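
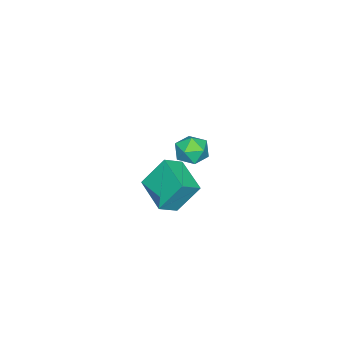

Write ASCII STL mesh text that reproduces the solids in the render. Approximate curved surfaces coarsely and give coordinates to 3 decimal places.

solid 
facet normal -0.303 0.932 0.197
outer loop
vertex -0.976 -0.251 1.183
vertex -1.238 -0.452 1.732
vertex -0.629 -0.252 1.722
endloop
endfacet
facet normal 0.295 0.937 -0.188
outer loop
vertex -0.976 -0.251 1.183
vertex -0.629 -0.252 1.722
vertex -0.365 -0.446 1.171
endloop
endfacet
facet normal 0.170 0.583 -0.795
outer loop
vertex -0.976 -0.251 1.183
vertex -0.365 -0.446 1.171
vertex -0.811 -0.767 0.84
endloop
endfacet
facet normal -0.506 0.359 -0.784
outer loop
vertex -0.976 -0.251 1.183
vertex -0.811 -0.767 0.84
vertex -1.351 -0.771 1.187
endloop
endfacet
facet normal -0.800 0.575 -0.171
outer loop
vertex -0.976 -0.251 1.183
vertex -1.351 -0.771 1.187
vertex -1.238 -0.452 1.732
endloop
endfacet
facet normal 0.795 0.581 0.176
outer loop
vertex -0.365 -0.446 1.171
vertex -0.629 -0.252 1.722
vertex -0.249 -0.769 1.713
endloop
endfacet
facet normal -0.175 0.573 0.801
outer loop
vertex -0.629 -0.252 1.722
vertex -1.238 -0.452 1.732
vertex -0.789 -0.773 2.06
endloop
endfacet
facet normal -0.979 -0.006 0.206
outer loop
vertex -1.238 -0.452 1.732
vertex -1.351 -0.771 1.187
vertex -1.235 -1.094 1.729
endloop
endfacet
facet normal -0.503 -0.356 -0.787
outer loop
vertex -1.351 -0.771 1.187
vertex -0.811 -0.767 0.84
vertex -0.971 -1.288 1.178
endloop
endfacet
facet normal 0.593 0.007 -0.805
outer loop
vertex -0.811 -0.767 0.84
vertex -0.365 -0.446 1.171
vertex -0.362 -1.088 1.168
endloop
endfacet
facet normal 0.506 -0.359 0.784
outer loop
vertex -0.624 -1.289 1.717
vertex -0.249 -0.769 1.713
vertex -0.789 -0.773 2.06
endloop
endfacet
facet normal -0.170 -0.583 0.795
outer loop
vertex -0.624 -1.289 1.717
vertex -0.789 -0.773 2.06
vertex -1.235 -1.094 1.729
endloop
endfacet
facet normal -0.295 -0.937 0.188
outer loop
vertex -0.624 -1.289 1.717
vertex -1.235 -1.094 1.729
vertex -0.971 -1.288 1.178
endloop
endfacet
facet normal 0.303 -0.932 -0.197
outer loop
vertex -0.624 -1.289 1.717
vertex -0.971 -1.288 1.178
vertex -0.362 -1.088 1.168
endloop
endfacet
facet normal 0.800 -0.575 0.171
outer loop
vertex -0.624 -1.289 1.717
vertex -0.362 -1.088 1.168
vertex -0.249 -0.769 1.713
endloop
endfacet
facet normal 0.503 0.356 0.787
outer loop
vertex -0.789 -0.773 2.06
vertex -0.249 -0.769 1.713
vertex -0.629 -0.252 1.722
endloop
endfacet
facet normal -0.593 -0.007 0.805
outer loop
vertex -1.235 -1.094 1.729
vertex -0.789 -0.773 2.06
vertex -1.238 -0.452 1.732
endloop
endfacet
facet normal -0.795 -0.581 -0.176
outer loop
vertex -0.971 -1.288 1.178
vertex -1.235 -1.094 1.729
vertex -1.351 -0.771 1.187
endloop
endfacet
facet normal 0.175 -0.573 -0.801
outer loop
vertex -0.362 -1.088 1.168
vertex -0.971 -1.288 1.178
vertex -0.811 -0.767 0.84
endloop
endfacet
facet normal 0.979 0.006 -0.206
outer loop
vertex -0.249 -0.769 1.713
vertex -0.362 -1.088 1.168
vertex -0.365 -0.446 1.171
endloop
endfacet
facet normal -0.289 0.488 0.823
outer loop
vertex -3.253 -3.048 -1.596
vertex -2.374 -1.903 -1.966
vertex -3.916 -2.684 -2.045
endloop
endfacet
facet normal -0.590 -0.768 0.248
outer loop
vertex -3.506 -3.377 -3.214
vertex -3.253 -3.048 -1.596
vertex -3.916 -2.684 -2.045
endloop
endfacet
facet normal -0.289 0.487 0.824
outer loop
vertex -3.916 -2.684 -2.045
vertex -2.374 -1.903 -1.966
vertex -3.038 -1.539 -2.414
endloop
endfacet
facet normal -0.754 0.414 -0.510
outer loop
vertex -3.038 -1.539 -2.414
vertex -3.506 -3.377 -3.214
vertex -3.916 -2.684 -2.045
endloop
endfacet
facet normal 0.754 -0.414 0.510
outer loop
vertex -3.253 -3.048 -1.596
vertex -1.964 -2.596 -3.135
vertex -2.374 -1.903 -1.966
endloop
endfacet
facet normal -0.589 -0.769 0.248
outer loop
vertex -2.842 -3.741 -2.766
vertex -3.253 -3.048 -1.596
vertex -3.506 -3.377 -3.214
endloop
endfacet
facet normal 0.754 -0.414 0.510
outer loop
vertex -2.842 -3.741 -2.766
vertex -1.964 -2.596 -3.135
vertex -3.253 -3.048 -1.596
endloop
endfacet
facet normal 0.589 0.769 -0.249
outer loop
vertex -2.374 -1.903 -1.966
vertex -1.964 -2.596 -3.135
vertex -3.038 -1.539 -2.414
endloop
endfacet
facet normal -0.754 0.414 -0.510
outer loop
vertex -2.627 -2.232 -3.584
vertex -3.506 -3.377 -3.214
vertex -3.038 -1.539 -2.414
endloop
endfacet
facet normal 0.590 0.768 -0.248
outer loop
vertex -3.038 -1.539 -2.414
vertex -1.964 -2.596 -3.135
vertex -2.627 -2.232 -3.584
endloop
endfacet
facet normal 0.289 -0.488 -0.824
outer loop
vertex -2.627 -2.232 -3.584
vertex -2.842 -3.741 -2.766
vertex -3.506 -3.377 -3.214
endloop
endfacet
facet normal 0.290 -0.488 -0.823
outer loop
vertex -1.964 -2.596 -3.135
vertex -2.842 -3.741 -2.766
vertex -2.627 -2.232 -3.584
endloop
endfacet

endsolid


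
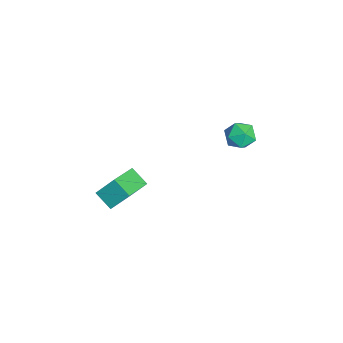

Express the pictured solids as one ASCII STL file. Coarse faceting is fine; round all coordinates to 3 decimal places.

solid 
facet normal 0.054 0.280 0.958
outer loop
vertex -1.152 2.734 1.291
vertex -1.186 2.039 1.496
vertex -0.542 2.349 1.369
endloop
endfacet
facet normal 0.400 0.743 0.537
outer loop
vertex -1.152 2.734 1.291
vertex -0.542 2.349 1.369
vertex -0.617 2.798 0.804
endloop
endfacet
facet normal -0.065 0.996 0.059
outer loop
vertex -1.152 2.734 1.291
vertex -0.617 2.798 0.804
vertex -1.308 2.766 0.583
endloop
endfacet
facet normal -0.698 0.692 0.185
outer loop
vertex -1.152 2.734 1.291
vertex -1.308 2.766 0.583
vertex -1.659 2.297 1.011
endloop
endfacet
facet normal -0.624 0.249 0.741
outer loop
vertex -1.152 2.734 1.291
vertex -1.659 2.297 1.011
vertex -1.186 2.039 1.496
endloop
endfacet
facet normal 0.905 0.383 0.184
outer loop
vertex -0.617 2.798 0.804
vertex -0.542 2.349 1.369
vertex -0.321 2.143 0.709
endloop
endfacet
facet normal 0.346 -0.364 0.865
outer loop
vertex -0.542 2.349 1.369
vertex -1.186 2.039 1.496
vertex -0.672 1.674 1.137
endloop
endfacet
facet normal -0.752 -0.414 0.513
outer loop
vertex -1.186 2.039 1.496
vertex -1.659 2.297 1.011
vertex -1.363 1.642 0.916
endloop
endfacet
facet normal -0.872 0.301 -0.386
outer loop
vertex -1.659 2.297 1.011
vertex -1.308 2.766 0.583
vertex -1.438 2.091 0.351
endloop
endfacet
facet normal 0.152 0.793 -0.589
outer loop
vertex -1.308 2.766 0.583
vertex -0.617 2.798 0.804
vertex -0.794 2.401 0.224
endloop
endfacet
facet normal 0.698 -0.692 -0.185
outer loop
vertex -0.828 1.706 0.429
vertex -0.321 2.143 0.709
vertex -0.672 1.674 1.137
endloop
endfacet
facet normal 0.065 -0.996 -0.059
outer loop
vertex -0.828 1.706 0.429
vertex -0.672 1.674 1.137
vertex -1.363 1.642 0.916
endloop
endfacet
facet normal -0.400 -0.743 -0.537
outer loop
vertex -0.828 1.706 0.429
vertex -1.363 1.642 0.916
vertex -1.438 2.091 0.351
endloop
endfacet
facet normal -0.054 -0.280 -0.958
outer loop
vertex -0.828 1.706 0.429
vertex -1.438 2.091 0.351
vertex -0.794 2.401 0.224
endloop
endfacet
facet normal 0.624 -0.249 -0.741
outer loop
vertex -0.828 1.706 0.429
vertex -0.794 2.401 0.224
vertex -0.321 2.143 0.709
endloop
endfacet
facet normal 0.872 -0.301 0.386
outer loop
vertex -0.672 1.674 1.137
vertex -0.321 2.143 0.709
vertex -0.542 2.349 1.369
endloop
endfacet
facet normal -0.152 -0.793 0.589
outer loop
vertex -1.363 1.642 0.916
vertex -0.672 1.674 1.137
vertex -1.186 2.039 1.496
endloop
endfacet
facet normal -0.905 -0.383 -0.184
outer loop
vertex -1.438 2.091 0.351
vertex -1.363 1.642 0.916
vertex -1.659 2.297 1.011
endloop
endfacet
facet normal -0.346 0.364 -0.865
outer loop
vertex -0.794 2.401 0.224
vertex -1.438 2.091 0.351
vertex -1.308 2.766 0.583
endloop
endfacet
facet normal 0.752 0.414 -0.513
outer loop
vertex -0.321 2.143 0.709
vertex -0.794 2.401 0.224
vertex -0.617 2.798 0.804
endloop
endfacet
facet normal -0.750 0.540 -0.382
outer loop
vertex -0.335 -2.986 -0.713
vertex -0.241 -2.252 0.141
vertex 0.282 -2.483 -1.213
endloop
endfacet
facet normal -0.083 -0.650 -0.756
outer loop
vertex 1.481 -3.348 -0.601
vertex -0.335 -2.986 -0.713
vertex 0.282 -2.483 -1.213
endloop
endfacet
facet normal -0.750 0.541 -0.382
outer loop
vertex 0.282 -2.483 -1.213
vertex -0.241 -2.252 0.141
vertex 0.376 -1.749 -0.358
endloop
endfacet
facet normal 0.657 0.535 -0.531
outer loop
vertex 0.376 -1.749 -0.358
vertex 1.481 -3.348 -0.601
vertex 0.282 -2.483 -1.213
endloop
endfacet
facet normal -0.657 -0.534 0.532
outer loop
vertex -0.335 -2.986 -0.713
vertex 0.958 -3.117 0.753
vertex -0.241 -2.252 0.141
endloop
endfacet
facet normal -0.083 -0.649 -0.756
outer loop
vertex 0.864 -3.851 -0.102
vertex -0.335 -2.986 -0.713
vertex 1.481 -3.348 -0.601
endloop
endfacet
facet normal -0.657 -0.535 0.531
outer loop
vertex 0.864 -3.851 -0.102
vertex 0.958 -3.117 0.753
vertex -0.335 -2.986 -0.713
endloop
endfacet
facet normal 0.082 0.649 0.756
outer loop
vertex -0.241 -2.252 0.141
vertex 0.958 -3.117 0.753
vertex 0.376 -1.749 -0.358
endloop
endfacet
facet normal 0.657 0.535 -0.532
outer loop
vertex 1.575 -2.614 0.253
vertex 1.481 -3.348 -0.601
vertex 0.376 -1.749 -0.358
endloop
endfacet
facet normal 0.083 0.649 0.756
outer loop
vertex 0.376 -1.749 -0.358
vertex 0.958 -3.117 0.753
vertex 1.575 -2.614 0.253
endloop
endfacet
facet normal 0.750 -0.540 0.382
outer loop
vertex 1.575 -2.614 0.253
vertex 0.864 -3.851 -0.102
vertex 1.481 -3.348 -0.601
endloop
endfacet
facet normal 0.750 -0.540 0.382
outer loop
vertex 0.958 -3.117 0.753
vertex 0.864 -3.851 -0.102
vertex 1.575 -2.614 0.253
endloop
endfacet

endsolid


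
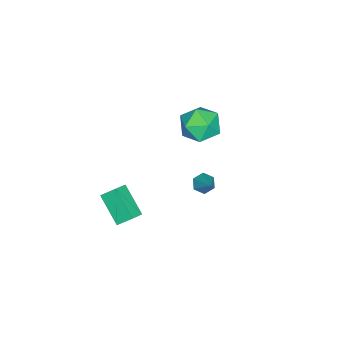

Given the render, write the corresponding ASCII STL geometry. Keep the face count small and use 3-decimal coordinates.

solid 
facet normal -0.564 -0.474 -0.676
outer loop
vertex 1.414 1.249 1.096
vertex 1.035 1.044 1.556
vertex 0.916 1.593 1.27
endloop
endfacet
facet normal 0.409 0.807 -0.426
outer loop
vertex 1.414 1.249 1.096
vertex 0.916 1.593 1.27
vertex 1.925 1.796 2.624
endloop
endfacet
facet normal -0.565 -0.474 -0.676
outer loop
vertex 0.916 1.593 1.27
vertex 1.035 1.044 1.556
vertex 0.537 1.389 1.73
endloop
endfacet
facet normal -0.351 0.928 0.122
outer loop
vertex 0.916 1.593 1.27
vertex 0.537 1.389 1.73
vertex 1.925 1.796 2.624
endloop
endfacet
facet normal -0.565 -0.474 -0.676
outer loop
vertex 0.537 1.389 1.73
vertex 1.035 1.044 1.556
vertex 0.656 0.84 2.016
endloop
endfacet
facet normal -0.576 0.276 0.769
outer loop
vertex 0.537 1.389 1.73
vertex 0.656 0.84 2.016
vertex 1.925 1.796 2.624
endloop
endfacet
facet normal -0.564 -0.475 -0.675
outer loop
vertex 0.656 0.84 2.016
vertex 1.035 1.044 1.556
vertex 1.154 0.496 1.842
endloop
endfacet
facet normal -0.041 -0.497 0.867
outer loop
vertex 0.656 0.84 2.016
vertex 1.154 0.496 1.842
vertex 1.925 1.796 2.624
endloop
endfacet
facet normal -0.563 -0.475 -0.676
outer loop
vertex 1.154 0.496 1.842
vertex 1.035 1.044 1.556
vertex 1.533 0.7 1.383
endloop
endfacet
facet normal 0.719 -0.618 0.319
outer loop
vertex 1.154 0.496 1.842
vertex 1.533 0.7 1.383
vertex 1.925 1.796 2.624
endloop
endfacet
facet normal -0.563 -0.475 -0.676
outer loop
vertex 1.533 0.7 1.383
vertex 1.035 1.044 1.556
vertex 1.414 1.249 1.096
endloop
endfacet
facet normal 0.944 0.033 -0.328
outer loop
vertex 1.533 0.7 1.383
vertex 1.414 1.249 1.096
vertex 1.925 1.796 2.624
endloop
endfacet
facet normal -0.033 0.916 0.401
outer loop
vertex -3.044 0.226 1.568
vertex -3.758 -0.212 2.511
vertex -2.501 -0.214 2.618
endloop
endfacet
facet normal 0.577 0.815 0.043
outer loop
vertex -3.044 0.226 1.568
vertex -2.501 -0.214 2.618
vertex -2.014 -0.499 1.489
endloop
endfacet
facet normal 0.413 0.656 -0.632
outer loop
vertex -3.044 0.226 1.568
vertex -2.014 -0.499 1.489
vertex -2.97 -0.672 0.685
endloop
endfacet
facet normal -0.298 0.657 -0.693
outer loop
vertex -3.044 0.226 1.568
vertex -2.97 -0.672 0.685
vertex -4.048 -0.495 1.316
endloop
endfacet
facet normal -0.573 0.817 -0.054
outer loop
vertex -3.044 0.226 1.568
vertex -4.048 -0.495 1.316
vertex -3.758 -0.212 2.511
endloop
endfacet
facet normal 0.910 0.252 0.329
outer loop
vertex -2.014 -0.499 1.489
vertex -2.501 -0.214 2.618
vertex -2.092 -1.385 2.384
endloop
endfacet
facet normal -0.077 0.414 0.907
outer loop
vertex -2.501 -0.214 2.618
vertex -3.758 -0.212 2.511
vertex -3.17 -1.208 3.015
endloop
endfacet
facet normal -0.952 0.256 0.170
outer loop
vertex -3.758 -0.212 2.511
vertex -4.048 -0.495 1.316
vertex -4.126 -1.381 2.211
endloop
endfacet
facet normal -0.506 -0.004 -0.863
outer loop
vertex -4.048 -0.495 1.316
vertex -2.97 -0.672 0.685
vertex -3.639 -1.666 1.082
endloop
endfacet
facet normal 0.644 -0.007 -0.765
outer loop
vertex -2.97 -0.672 0.685
vertex -2.014 -0.499 1.489
vertex -2.382 -1.668 1.189
endloop
endfacet
facet normal 0.298 -0.657 0.693
outer loop
vertex -3.096 -2.106 2.132
vertex -2.092 -1.385 2.384
vertex -3.17 -1.208 3.015
endloop
endfacet
facet normal -0.413 -0.656 0.632
outer loop
vertex -3.096 -2.106 2.132
vertex -3.17 -1.208 3.015
vertex -4.126 -1.381 2.211
endloop
endfacet
facet normal -0.577 -0.815 -0.043
outer loop
vertex -3.096 -2.106 2.132
vertex -4.126 -1.381 2.211
vertex -3.639 -1.666 1.082
endloop
endfacet
facet normal 0.033 -0.916 -0.401
outer loop
vertex -3.096 -2.106 2.132
vertex -3.639 -1.666 1.082
vertex -2.382 -1.668 1.189
endloop
endfacet
facet normal 0.573 -0.817 0.054
outer loop
vertex -3.096 -2.106 2.132
vertex -2.382 -1.668 1.189
vertex -2.092 -1.385 2.384
endloop
endfacet
facet normal 0.506 0.004 0.863
outer loop
vertex -3.17 -1.208 3.015
vertex -2.092 -1.385 2.384
vertex -2.501 -0.214 2.618
endloop
endfacet
facet normal -0.644 0.007 0.765
outer loop
vertex -4.126 -1.381 2.211
vertex -3.17 -1.208 3.015
vertex -3.758 -0.212 2.511
endloop
endfacet
facet normal -0.910 -0.252 -0.329
outer loop
vertex -3.639 -1.666 1.082
vertex -4.126 -1.381 2.211
vertex -4.048 -0.495 1.316
endloop
endfacet
facet normal 0.077 -0.414 -0.907
outer loop
vertex -2.382 -1.668 1.189
vertex -3.639 -1.666 1.082
vertex -2.97 -0.672 0.685
endloop
endfacet
facet normal 0.952 -0.256 -0.170
outer loop
vertex -2.092 -1.385 2.384
vertex -2.382 -1.668 1.189
vertex -2.014 -0.499 1.489
endloop
endfacet
facet normal -0.430 -0.678 0.595
outer loop
vertex 3.561 -2.75 1.934
vertex 2.765 -2.583 1.549
vertex 3.759 -3.532 1.186
endloop
endfacet
facet normal 0.884 -0.186 0.428
outer loop
vertex 4.595 -2.217 0.031
vertex 3.561 -2.75 1.934
vertex 3.759 -3.532 1.186
endloop
endfacet
facet normal -0.430 -0.678 0.595
outer loop
vertex 3.759 -3.532 1.186
vertex 2.765 -2.583 1.549
vertex 2.963 -3.365 0.801
endloop
endfacet
facet normal 0.180 -0.711 -0.680
outer loop
vertex 2.963 -3.365 0.801
vertex 4.595 -2.217 0.031
vertex 3.759 -3.532 1.186
endloop
endfacet
facet normal -0.180 0.711 0.680
outer loop
vertex 3.561 -2.75 1.934
vertex 3.601 -1.268 0.394
vertex 2.765 -2.583 1.549
endloop
endfacet
facet normal 0.884 -0.186 0.428
outer loop
vertex 4.397 -1.435 0.779
vertex 3.561 -2.75 1.934
vertex 4.595 -2.217 0.031
endloop
endfacet
facet normal -0.180 0.711 0.680
outer loop
vertex 4.397 -1.435 0.779
vertex 3.601 -1.268 0.394
vertex 3.561 -2.75 1.934
endloop
endfacet
facet normal -0.884 0.186 -0.428
outer loop
vertex 2.765 -2.583 1.549
vertex 3.601 -1.268 0.394
vertex 2.963 -3.365 0.801
endloop
endfacet
facet normal 0.180 -0.711 -0.680
outer loop
vertex 3.799 -2.05 -0.354
vertex 4.595 -2.217 0.031
vertex 2.963 -3.365 0.801
endloop
endfacet
facet normal -0.884 0.186 -0.428
outer loop
vertex 2.963 -3.365 0.801
vertex 3.601 -1.268 0.394
vertex 3.799 -2.05 -0.354
endloop
endfacet
facet normal 0.430 0.678 -0.595
outer loop
vertex 3.799 -2.05 -0.354
vertex 4.397 -1.435 0.779
vertex 4.595 -2.217 0.031
endloop
endfacet
facet normal 0.430 0.678 -0.595
outer loop
vertex 3.601 -1.268 0.394
vertex 4.397 -1.435 0.779
vertex 3.799 -2.05 -0.354
endloop
endfacet

endsolid


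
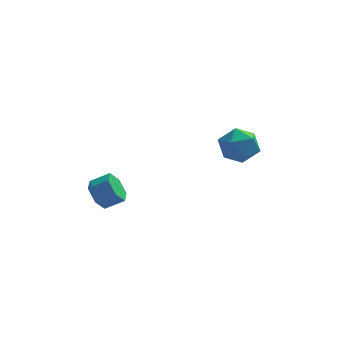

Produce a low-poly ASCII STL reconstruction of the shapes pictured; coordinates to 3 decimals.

solid 
facet normal -0.861 -0.038 -0.508
outer loop
vertex -2.737 -3.538 -4.294
vertex -3.141 -3.932 -3.579
vertex -3.136 -3.025 -3.656
endloop
endfacet
facet normal 0.260 0.825 -0.501
outer loop
vertex -2.737 -3.538 -4.294
vertex -3.136 -3.025 -3.656
vertex -1.756 -3.495 -3.715
endloop
endfacet
facet normal 0.259 0.824 -0.503
outer loop
vertex -1.756 -3.495 -3.715
vertex -3.136 -3.025 -3.656
vertex -2.154 -2.981 -3.078
endloop
endfacet
facet normal 0.861 0.038 0.507
outer loop
vertex -1.756 -3.495 -3.715
vertex -2.154 -2.981 -3.078
vertex -2.159 -3.888 -3.001
endloop
endfacet
facet normal -0.861 -0.038 -0.507
outer loop
vertex -3.136 -3.025 -3.656
vertex -3.141 -3.932 -3.579
vertex -3.539 -3.419 -2.942
endloop
endfacet
facet normal -0.250 0.901 0.356
outer loop
vertex -3.136 -3.025 -3.656
vertex -3.539 -3.419 -2.942
vertex -2.154 -2.981 -3.078
endloop
endfacet
facet normal -0.250 0.901 0.356
outer loop
vertex -2.154 -2.981 -3.078
vertex -3.539 -3.419 -2.942
vertex -2.558 -3.375 -2.364
endloop
endfacet
facet normal 0.860 0.038 0.508
outer loop
vertex -2.154 -2.981 -3.078
vertex -2.558 -3.375 -2.364
vertex -2.159 -3.888 -3.001
endloop
endfacet
facet normal -0.861 -0.038 -0.507
outer loop
vertex -3.539 -3.419 -2.942
vertex -3.141 -3.932 -3.579
vertex -3.544 -4.325 -2.865
endloop
endfacet
facet normal -0.509 0.076 0.858
outer loop
vertex -3.539 -3.419 -2.942
vertex -3.544 -4.325 -2.865
vertex -2.558 -3.375 -2.364
endloop
endfacet
facet normal -0.509 0.077 0.857
outer loop
vertex -2.558 -3.375 -2.364
vertex -3.544 -4.325 -2.865
vertex -2.563 -4.282 -2.286
endloop
endfacet
facet normal 0.861 0.039 0.508
outer loop
vertex -2.558 -3.375 -2.364
vertex -2.563 -4.282 -2.286
vertex -2.159 -3.888 -3.001
endloop
endfacet
facet normal -0.861 -0.038 -0.507
outer loop
vertex -3.544 -4.325 -2.865
vertex -3.141 -3.932 -3.579
vertex -3.146 -4.839 -3.502
endloop
endfacet
facet normal -0.260 -0.824 0.502
outer loop
vertex -3.544 -4.325 -2.865
vertex -3.146 -4.839 -3.502
vertex -2.563 -4.282 -2.286
endloop
endfacet
facet normal -0.258 -0.825 0.502
outer loop
vertex -2.563 -4.282 -2.286
vertex -3.146 -4.839 -3.502
vertex -2.164 -4.795 -2.924
endloop
endfacet
facet normal 0.861 0.038 0.508
outer loop
vertex -2.563 -4.282 -2.286
vertex -2.164 -4.795 -2.924
vertex -2.159 -3.888 -3.001
endloop
endfacet
facet normal -0.860 -0.038 -0.508
outer loop
vertex -3.146 -4.839 -3.502
vertex -3.141 -3.932 -3.579
vertex -2.742 -4.445 -4.216
endloop
endfacet
facet normal 0.250 -0.901 -0.356
outer loop
vertex -3.146 -4.839 -3.502
vertex -2.742 -4.445 -4.216
vertex -2.164 -4.795 -2.924
endloop
endfacet
facet normal 0.250 -0.900 -0.356
outer loop
vertex -2.164 -4.795 -2.924
vertex -2.742 -4.445 -4.216
vertex -1.761 -4.401 -3.638
endloop
endfacet
facet normal 0.861 0.038 0.507
outer loop
vertex -2.164 -4.795 -2.924
vertex -1.761 -4.401 -3.638
vertex -2.159 -3.888 -3.001
endloop
endfacet
facet normal -0.861 -0.039 -0.508
outer loop
vertex -2.742 -4.445 -4.216
vertex -3.141 -3.932 -3.579
vertex -2.737 -3.538 -4.294
endloop
endfacet
facet normal 0.509 -0.077 -0.858
outer loop
vertex -2.742 -4.445 -4.216
vertex -2.737 -3.538 -4.294
vertex -1.761 -4.401 -3.638
endloop
endfacet
facet normal 0.509 -0.076 -0.857
outer loop
vertex -1.761 -4.401 -3.638
vertex -2.737 -3.538 -4.294
vertex -1.756 -3.495 -3.715
endloop
endfacet
facet normal 0.861 0.038 0.507
outer loop
vertex -1.761 -4.401 -3.638
vertex -1.756 -3.495 -3.715
vertex -2.159 -3.888 -3.001
endloop
endfacet
facet normal 0.071 0.780 0.622
outer loop
vertex 3.284 0.851 -2.016
vertex 3.452 0.115 -1.112
vertex 4.375 0.517 -1.722
endloop
endfacet
facet normal 0.300 0.953 -0.032
outer loop
vertex 3.284 0.851 -2.016
vertex 4.375 0.517 -1.722
vertex 4.062 0.578 -2.856
endloop
endfacet
facet normal -0.235 0.839 -0.490
outer loop
vertex 3.284 0.851 -2.016
vertex 4.062 0.578 -2.856
vertex 2.946 0.213 -2.946
endloop
endfacet
facet normal -0.794 0.595 -0.120
outer loop
vertex 3.284 0.851 -2.016
vertex 2.946 0.213 -2.946
vertex 2.569 -0.073 -1.868
endloop
endfacet
facet normal -0.605 0.559 0.567
outer loop
vertex 3.284 0.851 -2.016
vertex 2.569 -0.073 -1.868
vertex 3.452 0.115 -1.112
endloop
endfacet
facet normal 0.834 0.512 -0.203
outer loop
vertex 4.062 0.578 -2.856
vertex 4.375 0.517 -1.722
vertex 4.711 -0.327 -2.472
endloop
endfacet
facet normal 0.464 0.231 0.855
outer loop
vertex 4.375 0.517 -1.722
vertex 3.452 0.115 -1.112
vertex 4.334 -0.613 -1.394
endloop
endfacet
facet normal -0.630 -0.126 0.767
outer loop
vertex 3.452 0.115 -1.112
vertex 2.569 -0.073 -1.868
vertex 3.218 -0.978 -1.484
endloop
endfacet
facet normal -0.936 -0.066 -0.345
outer loop
vertex 2.569 -0.073 -1.868
vertex 2.946 0.213 -2.946
vertex 2.905 -0.917 -2.618
endloop
endfacet
facet normal -0.031 0.328 -0.944
outer loop
vertex 2.946 0.213 -2.946
vertex 4.062 0.578 -2.856
vertex 3.828 -0.515 -3.228
endloop
endfacet
facet normal 0.794 -0.595 0.120
outer loop
vertex 3.996 -1.251 -2.324
vertex 4.711 -0.327 -2.472
vertex 4.334 -0.613 -1.394
endloop
endfacet
facet normal 0.235 -0.839 0.490
outer loop
vertex 3.996 -1.251 -2.324
vertex 4.334 -0.613 -1.394
vertex 3.218 -0.978 -1.484
endloop
endfacet
facet normal -0.300 -0.953 0.032
outer loop
vertex 3.996 -1.251 -2.324
vertex 3.218 -0.978 -1.484
vertex 2.905 -0.917 -2.618
endloop
endfacet
facet normal -0.071 -0.780 -0.622
outer loop
vertex 3.996 -1.251 -2.324
vertex 2.905 -0.917 -2.618
vertex 3.828 -0.515 -3.228
endloop
endfacet
facet normal 0.605 -0.559 -0.567
outer loop
vertex 3.996 -1.251 -2.324
vertex 3.828 -0.515 -3.228
vertex 4.711 -0.327 -2.472
endloop
endfacet
facet normal 0.936 0.066 0.345
outer loop
vertex 4.334 -0.613 -1.394
vertex 4.711 -0.327 -2.472
vertex 4.375 0.517 -1.722
endloop
endfacet
facet normal 0.031 -0.328 0.944
outer loop
vertex 3.218 -0.978 -1.484
vertex 4.334 -0.613 -1.394
vertex 3.452 0.115 -1.112
endloop
endfacet
facet normal -0.834 -0.512 0.203
outer loop
vertex 2.905 -0.917 -2.618
vertex 3.218 -0.978 -1.484
vertex 2.569 -0.073 -1.868
endloop
endfacet
facet normal -0.464 -0.231 -0.855
outer loop
vertex 3.828 -0.515 -3.228
vertex 2.905 -0.917 -2.618
vertex 2.946 0.213 -2.946
endloop
endfacet
facet normal 0.630 0.126 -0.767
outer loop
vertex 4.711 -0.327 -2.472
vertex 3.828 -0.515 -3.228
vertex 4.062 0.578 -2.856
endloop
endfacet

endsolid


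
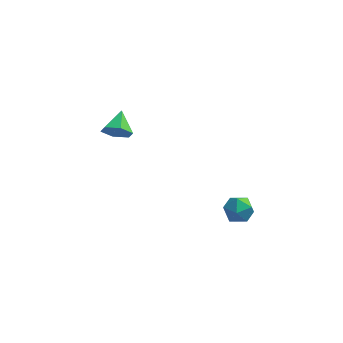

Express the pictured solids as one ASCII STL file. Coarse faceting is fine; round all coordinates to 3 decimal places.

solid 
facet normal -0.021 -0.905 -0.425
outer loop
vertex -3.13 2.096 2.077
vertex -3.705 1.823 2.686
vertex -3.995 2.182 1.936
endloop
endfacet
facet normal 0.174 0.791 -0.586
outer loop
vertex -3.13 2.096 2.077
vertex -3.995 2.182 1.936
vertex -3.675 3.117 3.294
endloop
endfacet
facet normal -0.021 -0.905 -0.425
outer loop
vertex -3.995 2.182 1.936
vertex -3.705 1.823 2.686
vertex -4.569 1.909 2.545
endloop
endfacet
facet normal -0.659 0.683 -0.315
outer loop
vertex -3.995 2.182 1.936
vertex -4.569 1.909 2.545
vertex -3.675 3.117 3.294
endloop
endfacet
facet normal -0.021 -0.905 -0.426
outer loop
vertex -4.569 1.909 2.545
vertex -3.705 1.823 2.686
vertex -4.279 1.55 3.294
endloop
endfacet
facet normal -0.823 0.317 0.471
outer loop
vertex -4.569 1.909 2.545
vertex -4.279 1.55 3.294
vertex -3.675 3.117 3.294
endloop
endfacet
facet normal -0.021 -0.905 -0.426
outer loop
vertex -4.279 1.55 3.294
vertex -3.705 1.823 2.686
vertex -3.415 1.464 3.435
endloop
endfacet
facet normal -0.155 0.060 0.986
outer loop
vertex -4.279 1.55 3.294
vertex -3.415 1.464 3.435
vertex -3.675 3.117 3.294
endloop
endfacet
facet normal -0.021 -0.905 -0.426
outer loop
vertex -3.415 1.464 3.435
vertex -3.705 1.823 2.686
vertex -2.84 1.737 2.827
endloop
endfacet
facet normal 0.678 0.168 0.716
outer loop
vertex -3.415 1.464 3.435
vertex -2.84 1.737 2.827
vertex -3.675 3.117 3.294
endloop
endfacet
facet normal -0.021 -0.905 -0.425
outer loop
vertex -2.84 1.737 2.827
vertex -3.705 1.823 2.686
vertex -3.13 2.096 2.077
endloop
endfacet
facet normal 0.843 0.534 -0.070
outer loop
vertex -2.84 1.737 2.827
vertex -3.13 2.096 2.077
vertex -3.675 3.117 3.294
endloop
endfacet
facet normal -0.123 0.682 0.721
outer loop
vertex 2.647 -1.73 1.792
vertex 3.048 -2.258 2.36
vertex 3.512 -1.683 1.895
endloop
endfacet
facet normal -0.064 0.995 0.083
outer loop
vertex 2.647 -1.73 1.792
vertex 3.512 -1.683 1.895
vertex 3.165 -1.639 1.096
endloop
endfacet
facet normal -0.582 0.741 -0.336
outer loop
vertex 2.647 -1.73 1.792
vertex 3.165 -1.639 1.096
vertex 2.486 -2.186 1.066
endloop
endfacet
facet normal -0.962 0.270 0.044
outer loop
vertex 2.647 -1.73 1.792
vertex 2.486 -2.186 1.066
vertex 2.414 -2.569 1.847
endloop
endfacet
facet normal -0.678 0.234 0.696
outer loop
vertex 2.647 -1.73 1.792
vertex 2.414 -2.569 1.847
vertex 3.048 -2.258 2.36
endloop
endfacet
facet normal 0.563 0.802 -0.200
outer loop
vertex 3.165 -1.639 1.096
vertex 3.512 -1.683 1.895
vertex 3.886 -2.111 1.233
endloop
endfacet
facet normal 0.467 0.296 0.833
outer loop
vertex 3.512 -1.683 1.895
vertex 3.048 -2.258 2.36
vertex 3.814 -2.494 2.014
endloop
endfacet
facet normal -0.432 -0.429 0.794
outer loop
vertex 3.048 -2.258 2.36
vertex 2.414 -2.569 1.847
vertex 3.135 -3.041 1.984
endloop
endfacet
facet normal -0.891 -0.370 -0.264
outer loop
vertex 2.414 -2.569 1.847
vertex 2.486 -2.186 1.066
vertex 2.788 -2.997 1.185
endloop
endfacet
facet normal -0.276 0.391 -0.878
outer loop
vertex 2.486 -2.186 1.066
vertex 3.165 -1.639 1.096
vertex 3.252 -2.422 0.72
endloop
endfacet
facet normal 0.962 -0.270 -0.044
outer loop
vertex 3.653 -2.95 1.288
vertex 3.886 -2.111 1.233
vertex 3.814 -2.494 2.014
endloop
endfacet
facet normal 0.582 -0.741 0.336
outer loop
vertex 3.653 -2.95 1.288
vertex 3.814 -2.494 2.014
vertex 3.135 -3.041 1.984
endloop
endfacet
facet normal 0.064 -0.995 -0.083
outer loop
vertex 3.653 -2.95 1.288
vertex 3.135 -3.041 1.984
vertex 2.788 -2.997 1.185
endloop
endfacet
facet normal 0.123 -0.682 -0.721
outer loop
vertex 3.653 -2.95 1.288
vertex 2.788 -2.997 1.185
vertex 3.252 -2.422 0.72
endloop
endfacet
facet normal 0.678 -0.234 -0.696
outer loop
vertex 3.653 -2.95 1.288
vertex 3.252 -2.422 0.72
vertex 3.886 -2.111 1.233
endloop
endfacet
facet normal 0.891 0.370 0.264
outer loop
vertex 3.814 -2.494 2.014
vertex 3.886 -2.111 1.233
vertex 3.512 -1.683 1.895
endloop
endfacet
facet normal 0.276 -0.391 0.878
outer loop
vertex 3.135 -3.041 1.984
vertex 3.814 -2.494 2.014
vertex 3.048 -2.258 2.36
endloop
endfacet
facet normal -0.563 -0.802 0.200
outer loop
vertex 2.788 -2.997 1.185
vertex 3.135 -3.041 1.984
vertex 2.414 -2.569 1.847
endloop
endfacet
facet normal -0.467 -0.296 -0.833
outer loop
vertex 3.252 -2.422 0.72
vertex 2.788 -2.997 1.185
vertex 2.486 -2.186 1.066
endloop
endfacet
facet normal 0.432 0.429 -0.794
outer loop
vertex 3.886 -2.111 1.233
vertex 3.252 -2.422 0.72
vertex 3.165 -1.639 1.096
endloop
endfacet

endsolid


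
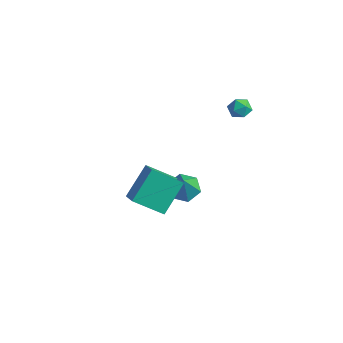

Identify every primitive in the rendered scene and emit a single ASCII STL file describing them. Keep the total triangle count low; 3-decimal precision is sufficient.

solid 
facet normal -0.802 -0.147 0.579
outer loop
vertex 0.831 2.632 3.616
vertex 0.876 1.928 3.499
vertex 1.221 2.221 4.052
endloop
endfacet
facet normal -0.436 0.427 0.792
outer loop
vertex 0.831 2.632 3.616
vertex 1.221 2.221 4.052
vertex 1.469 2.859 3.845
endloop
endfacet
facet normal -0.402 0.883 0.244
outer loop
vertex 0.831 2.632 3.616
vertex 1.469 2.859 3.845
vertex 1.278 2.96 3.164
endloop
endfacet
facet normal -0.746 0.590 -0.309
outer loop
vertex 0.831 2.632 3.616
vertex 1.278 2.96 3.164
vertex 0.912 2.385 2.95
endloop
endfacet
facet normal -0.994 -0.046 -0.104
outer loop
vertex 0.831 2.632 3.616
vertex 0.912 2.385 2.95
vertex 0.876 1.928 3.499
endloop
endfacet
facet normal 0.228 0.219 0.949
outer loop
vertex 1.469 2.859 3.845
vertex 1.221 2.221 4.052
vertex 1.908 2.295 3.87
endloop
endfacet
facet normal -0.364 -0.710 0.603
outer loop
vertex 1.221 2.221 4.052
vertex 0.876 1.928 3.499
vertex 1.542 1.72 3.656
endloop
endfacet
facet normal -0.673 -0.546 -0.499
outer loop
vertex 0.876 1.928 3.499
vertex 0.912 2.385 2.95
vertex 1.351 1.821 2.975
endloop
endfacet
facet normal -0.272 0.483 -0.832
outer loop
vertex 0.912 2.385 2.95
vertex 1.278 2.96 3.164
vertex 1.599 2.459 2.768
endloop
endfacet
facet normal 0.284 0.957 0.062
outer loop
vertex 1.278 2.96 3.164
vertex 1.469 2.859 3.845
vertex 1.944 2.752 3.321
endloop
endfacet
facet normal 0.746 -0.590 0.309
outer loop
vertex 1.989 2.048 3.204
vertex 1.908 2.295 3.87
vertex 1.542 1.72 3.656
endloop
endfacet
facet normal 0.402 -0.883 -0.244
outer loop
vertex 1.989 2.048 3.204
vertex 1.542 1.72 3.656
vertex 1.351 1.821 2.975
endloop
endfacet
facet normal 0.436 -0.427 -0.792
outer loop
vertex 1.989 2.048 3.204
vertex 1.351 1.821 2.975
vertex 1.599 2.459 2.768
endloop
endfacet
facet normal 0.802 0.147 -0.579
outer loop
vertex 1.989 2.048 3.204
vertex 1.599 2.459 2.768
vertex 1.944 2.752 3.321
endloop
endfacet
facet normal 0.994 0.046 0.104
outer loop
vertex 1.989 2.048 3.204
vertex 1.944 2.752 3.321
vertex 1.908 2.295 3.87
endloop
endfacet
facet normal 0.272 -0.483 0.832
outer loop
vertex 1.542 1.72 3.656
vertex 1.908 2.295 3.87
vertex 1.221 2.221 4.052
endloop
endfacet
facet normal -0.284 -0.957 -0.062
outer loop
vertex 1.351 1.821 2.975
vertex 1.542 1.72 3.656
vertex 0.876 1.928 3.499
endloop
endfacet
facet normal -0.228 -0.219 -0.949
outer loop
vertex 1.599 2.459 2.768
vertex 1.351 1.821 2.975
vertex 0.912 2.385 2.95
endloop
endfacet
facet normal 0.364 0.710 -0.603
outer loop
vertex 1.944 2.752 3.321
vertex 1.599 2.459 2.768
vertex 1.278 2.96 3.164
endloop
endfacet
facet normal 0.673 0.546 0.499
outer loop
vertex 1.908 2.295 3.87
vertex 1.944 2.752 3.321
vertex 1.469 2.859 3.845
endloop
endfacet
facet normal -0.344 0.391 -0.853
outer loop
vertex -0.602 0.555 -4.833
vertex -1.326 0.98 -4.346
vertex -0.485 1.447 -4.471
endloop
endfacet
facet normal 0.991 -0.135 0.014
outer loop
vertex -0.602 0.555 -4.833
vertex -0.485 1.447 -4.471
vertex -0.674 0.24 -2.734
endloop
endfacet
facet normal -0.344 0.392 -0.853
outer loop
vertex -0.485 1.447 -4.471
vertex -1.326 0.98 -4.346
vertex -1.208 1.872 -3.984
endloop
endfacet
facet normal 0.661 0.580 0.475
outer loop
vertex -0.485 1.447 -4.471
vertex -1.208 1.872 -3.984
vertex -0.674 0.24 -2.734
endloop
endfacet
facet normal -0.344 0.392 -0.853
outer loop
vertex -1.208 1.872 -3.984
vertex -1.326 0.98 -4.346
vertex -2.049 1.405 -3.859
endloop
endfacet
facet normal -0.189 0.557 0.808
outer loop
vertex -1.208 1.872 -3.984
vertex -2.049 1.405 -3.859
vertex -0.674 0.24 -2.734
endloop
endfacet
facet normal -0.345 0.391 -0.853
outer loop
vertex -2.049 1.405 -3.859
vertex -1.326 0.98 -4.346
vertex -2.166 0.513 -4.221
endloop
endfacet
facet normal -0.711 -0.183 0.679
outer loop
vertex -2.049 1.405 -3.859
vertex -2.166 0.513 -4.221
vertex -0.674 0.24 -2.734
endloop
endfacet
facet normal -0.345 0.391 -0.853
outer loop
vertex -2.166 0.513 -4.221
vertex -1.326 0.98 -4.346
vertex -1.443 0.088 -4.708
endloop
endfacet
facet normal -0.381 -0.898 0.218
outer loop
vertex -2.166 0.513 -4.221
vertex -1.443 0.088 -4.708
vertex -0.674 0.24 -2.734
endloop
endfacet
facet normal -0.344 0.391 -0.853
outer loop
vertex -1.443 0.088 -4.708
vertex -1.326 0.98 -4.346
vertex -0.602 0.555 -4.833
endloop
endfacet
facet normal 0.469 -0.876 -0.115
outer loop
vertex -1.443 0.088 -4.708
vertex -0.602 0.555 -4.833
vertex -0.674 0.24 -2.734
endloop
endfacet
facet normal -0.626 -0.561 0.542
outer loop
vertex 0.532 -4.823 -0.231
vertex 0.429 -3.251 1.276
vertex -0.441 -4.314 -0.828
endloop
endfacet
facet normal 0.047 -0.721 -0.691
outer loop
vertex 0.791 -3.209 -1.896
vertex 0.532 -4.823 -0.231
vertex -0.441 -4.314 -0.828
endloop
endfacet
facet normal -0.626 -0.561 0.542
outer loop
vertex -0.441 -4.314 -0.828
vertex 0.429 -3.251 1.276
vertex -0.545 -2.742 0.679
endloop
endfacet
facet normal -0.779 0.406 -0.478
outer loop
vertex -0.545 -2.742 0.679
vertex 0.791 -3.209 -1.896
vertex -0.441 -4.314 -0.828
endloop
endfacet
facet normal 0.779 -0.407 0.478
outer loop
vertex 0.532 -4.823 -0.231
vertex 1.661 -2.146 0.208
vertex 0.429 -3.251 1.276
endloop
endfacet
facet normal 0.047 -0.721 -0.691
outer loop
vertex 1.765 -3.718 -1.299
vertex 0.532 -4.823 -0.231
vertex 0.791 -3.209 -1.896
endloop
endfacet
facet normal 0.779 -0.407 0.478
outer loop
vertex 1.765 -3.718 -1.299
vertex 1.661 -2.146 0.208
vertex 0.532 -4.823 -0.231
endloop
endfacet
facet normal -0.047 0.721 0.691
outer loop
vertex 0.429 -3.251 1.276
vertex 1.661 -2.146 0.208
vertex -0.545 -2.742 0.679
endloop
endfacet
facet normal -0.779 0.407 -0.478
outer loop
vertex 0.688 -1.637 -0.389
vertex 0.791 -3.209 -1.896
vertex -0.545 -2.742 0.679
endloop
endfacet
facet normal -0.047 0.721 0.691
outer loop
vertex -0.545 -2.742 0.679
vertex 1.661 -2.146 0.208
vertex 0.688 -1.637 -0.389
endloop
endfacet
facet normal 0.626 0.561 -0.542
outer loop
vertex 0.688 -1.637 -0.389
vertex 1.765 -3.718 -1.299
vertex 0.791 -3.209 -1.896
endloop
endfacet
facet normal 0.626 0.561 -0.542
outer loop
vertex 1.661 -2.146 0.208
vertex 1.765 -3.718 -1.299
vertex 0.688 -1.637 -0.389
endloop
endfacet

endsolid


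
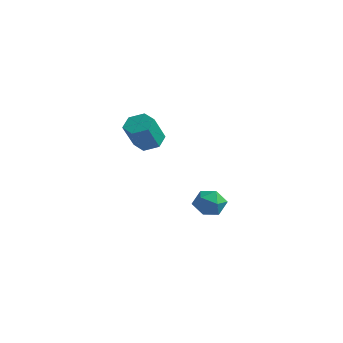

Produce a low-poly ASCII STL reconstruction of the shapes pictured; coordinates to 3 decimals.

solid 
facet normal -0.111 0.544 -0.832
outer loop
vertex 3.494 -1.662 1.951
vertex 2.807 -1.568 2.104
vertex 3.291 -1.105 2.342
endloop
endfacet
facet normal 0.952 0.299 0.068
outer loop
vertex 3.494 -1.662 1.951
vertex 3.291 -1.105 2.342
vertex 3.659 -2.466 3.182
endloop
endfacet
facet normal 0.952 0.299 0.068
outer loop
vertex 3.659 -2.466 3.182
vertex 3.291 -1.105 2.342
vertex 3.456 -1.91 3.573
endloop
endfacet
facet normal 0.112 -0.544 0.832
outer loop
vertex 3.659 -2.466 3.182
vertex 3.456 -1.91 3.573
vertex 2.973 -2.372 3.336
endloop
endfacet
facet normal -0.112 0.544 -0.831
outer loop
vertex 3.291 -1.105 2.342
vertex 2.807 -1.568 2.104
vertex 2.604 -1.011 2.496
endloop
endfacet
facet normal 0.228 0.829 0.511
outer loop
vertex 3.291 -1.105 2.342
vertex 2.604 -1.011 2.496
vertex 3.456 -1.91 3.573
endloop
endfacet
facet normal 0.228 0.829 0.511
outer loop
vertex 3.456 -1.91 3.573
vertex 2.604 -1.011 2.496
vertex 2.769 -1.816 3.727
endloop
endfacet
facet normal 0.112 -0.544 0.832
outer loop
vertex 3.456 -1.91 3.573
vertex 2.769 -1.816 3.727
vertex 2.973 -2.372 3.336
endloop
endfacet
facet normal -0.112 0.544 -0.831
outer loop
vertex 2.604 -1.011 2.496
vertex 2.807 -1.568 2.104
vertex 2.121 -1.474 2.258
endloop
endfacet
facet normal -0.725 0.528 0.443
outer loop
vertex 2.604 -1.011 2.496
vertex 2.121 -1.474 2.258
vertex 2.769 -1.816 3.727
endloop
endfacet
facet normal -0.724 0.529 0.443
outer loop
vertex 2.769 -1.816 3.727
vertex 2.121 -1.474 2.258
vertex 2.286 -2.278 3.489
endloop
endfacet
facet normal 0.111 -0.544 0.832
outer loop
vertex 2.769 -1.816 3.727
vertex 2.286 -2.278 3.489
vertex 2.973 -2.372 3.336
endloop
endfacet
facet normal -0.112 0.544 -0.832
outer loop
vertex 2.121 -1.474 2.258
vertex 2.807 -1.568 2.104
vertex 2.324 -2.03 1.867
endloop
endfacet
facet normal -0.952 -0.300 -0.068
outer loop
vertex 2.121 -1.474 2.258
vertex 2.324 -2.03 1.867
vertex 2.286 -2.278 3.489
endloop
endfacet
facet normal -0.952 -0.299 -0.068
outer loop
vertex 2.286 -2.278 3.489
vertex 2.324 -2.03 1.867
vertex 2.489 -2.835 3.098
endloop
endfacet
facet normal 0.111 -0.544 0.832
outer loop
vertex 2.286 -2.278 3.489
vertex 2.489 -2.835 3.098
vertex 2.973 -2.372 3.336
endloop
endfacet
facet normal -0.112 0.544 -0.832
outer loop
vertex 2.324 -2.03 1.867
vertex 2.807 -1.568 2.104
vertex 3.011 -2.124 1.713
endloop
endfacet
facet normal -0.228 -0.829 -0.511
outer loop
vertex 2.324 -2.03 1.867
vertex 3.011 -2.124 1.713
vertex 2.489 -2.835 3.098
endloop
endfacet
facet normal -0.228 -0.829 -0.511
outer loop
vertex 2.489 -2.835 3.098
vertex 3.011 -2.124 1.713
vertex 3.176 -2.929 2.944
endloop
endfacet
facet normal 0.112 -0.544 0.831
outer loop
vertex 2.489 -2.835 3.098
vertex 3.176 -2.929 2.944
vertex 2.973 -2.372 3.336
endloop
endfacet
facet normal -0.111 0.544 -0.832
outer loop
vertex 3.011 -2.124 1.713
vertex 2.807 -1.568 2.104
vertex 3.494 -1.662 1.951
endloop
endfacet
facet normal 0.724 -0.529 -0.443
outer loop
vertex 3.011 -2.124 1.713
vertex 3.494 -1.662 1.951
vertex 3.176 -2.929 2.944
endloop
endfacet
facet normal 0.725 -0.529 -0.442
outer loop
vertex 3.176 -2.929 2.944
vertex 3.494 -1.662 1.951
vertex 3.659 -2.466 3.182
endloop
endfacet
facet normal 0.112 -0.544 0.831
outer loop
vertex 3.176 -2.929 2.944
vertex 3.659 -2.466 3.182
vertex 2.973 -2.372 3.336
endloop
endfacet
facet normal -0.786 0.511 0.348
outer loop
vertex 1.865 2.609 -2.966
vertex 2.03 2.334 -2.189
vertex 2.375 3.051 -2.463
endloop
endfacet
facet normal -0.504 0.835 -0.222
outer loop
vertex 1.865 2.609 -2.966
vertex 2.375 3.051 -2.463
vertex 2.569 2.952 -3.275
endloop
endfacet
facet normal -0.520 0.375 -0.768
outer loop
vertex 1.865 2.609 -2.966
vertex 2.569 2.952 -3.275
vertex 2.345 2.174 -3.503
endloop
endfacet
facet normal -0.811 -0.234 -0.536
outer loop
vertex 1.865 2.609 -2.966
vertex 2.345 2.174 -3.503
vertex 2.012 1.792 -2.832
endloop
endfacet
facet normal -0.977 -0.150 0.154
outer loop
vertex 1.865 2.609 -2.966
vertex 2.012 1.792 -2.832
vertex 2.03 2.334 -2.189
endloop
endfacet
facet normal 0.180 0.981 -0.077
outer loop
vertex 2.569 2.952 -3.275
vertex 2.375 3.051 -2.463
vertex 3.168 2.888 -2.688
endloop
endfacet
facet normal -0.278 0.457 0.845
outer loop
vertex 2.375 3.051 -2.463
vertex 2.03 2.334 -2.189
vertex 2.835 2.506 -2.017
endloop
endfacet
facet normal -0.586 -0.611 0.532
outer loop
vertex 2.03 2.334 -2.189
vertex 2.012 1.792 -2.832
vertex 2.611 1.728 -2.245
endloop
endfacet
facet normal -0.319 -0.747 -0.584
outer loop
vertex 2.012 1.792 -2.832
vertex 2.345 2.174 -3.503
vertex 2.805 1.629 -3.057
endloop
endfacet
facet normal 0.154 0.237 -0.959
outer loop
vertex 2.345 2.174 -3.503
vertex 2.569 2.952 -3.275
vertex 3.15 2.346 -3.331
endloop
endfacet
facet normal 0.811 0.234 0.536
outer loop
vertex 3.315 2.071 -2.554
vertex 3.168 2.888 -2.688
vertex 2.835 2.506 -2.017
endloop
endfacet
facet normal 0.520 -0.375 0.768
outer loop
vertex 3.315 2.071 -2.554
vertex 2.835 2.506 -2.017
vertex 2.611 1.728 -2.245
endloop
endfacet
facet normal 0.504 -0.835 0.222
outer loop
vertex 3.315 2.071 -2.554
vertex 2.611 1.728 -2.245
vertex 2.805 1.629 -3.057
endloop
endfacet
facet normal 0.786 -0.511 -0.348
outer loop
vertex 3.315 2.071 -2.554
vertex 2.805 1.629 -3.057
vertex 3.15 2.346 -3.331
endloop
endfacet
facet normal 0.977 0.150 -0.154
outer loop
vertex 3.315 2.071 -2.554
vertex 3.15 2.346 -3.331
vertex 3.168 2.888 -2.688
endloop
endfacet
facet normal 0.319 0.747 0.584
outer loop
vertex 2.835 2.506 -2.017
vertex 3.168 2.888 -2.688
vertex 2.375 3.051 -2.463
endloop
endfacet
facet normal -0.154 -0.237 0.959
outer loop
vertex 2.611 1.728 -2.245
vertex 2.835 2.506 -2.017
vertex 2.03 2.334 -2.189
endloop
endfacet
facet normal -0.180 -0.981 0.077
outer loop
vertex 2.805 1.629 -3.057
vertex 2.611 1.728 -2.245
vertex 2.012 1.792 -2.832
endloop
endfacet
facet normal 0.278 -0.457 -0.845
outer loop
vertex 3.15 2.346 -3.331
vertex 2.805 1.629 -3.057
vertex 2.345 2.174 -3.503
endloop
endfacet
facet normal 0.586 0.611 -0.532
outer loop
vertex 3.168 2.888 -2.688
vertex 3.15 2.346 -3.331
vertex 2.569 2.952 -3.275
endloop
endfacet

endsolid


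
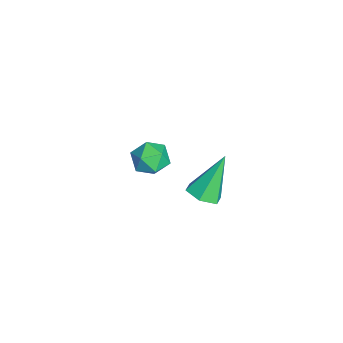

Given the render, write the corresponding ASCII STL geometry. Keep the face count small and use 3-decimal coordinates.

solid 
facet normal -0.236 0.457 0.858
outer loop
vertex -3.449 -2.593 -3.035
vertex -3.236 -3.371 -2.562
vertex -2.577 -2.727 -2.724
endloop
endfacet
facet normal 0.007 0.926 0.378
outer loop
vertex -3.449 -2.593 -3.035
vertex -2.577 -2.727 -2.724
vertex -2.719 -2.376 -3.58
endloop
endfacet
facet normal -0.412 0.889 -0.198
outer loop
vertex -3.449 -2.593 -3.035
vertex -2.719 -2.376 -3.58
vertex -3.466 -2.804 -3.947
endloop
endfacet
facet normal -0.915 0.398 -0.075
outer loop
vertex -3.449 -2.593 -3.035
vertex -3.466 -2.804 -3.947
vertex -3.785 -3.419 -3.317
endloop
endfacet
facet normal -0.806 0.131 0.578
outer loop
vertex -3.449 -2.593 -3.035
vertex -3.785 -3.419 -3.317
vertex -3.236 -3.371 -2.562
endloop
endfacet
facet normal 0.664 0.724 0.187
outer loop
vertex -2.719 -2.376 -3.58
vertex -2.577 -2.727 -2.724
vertex -2.055 -3.021 -3.443
endloop
endfacet
facet normal 0.270 -0.034 0.962
outer loop
vertex -2.577 -2.727 -2.724
vertex -3.236 -3.371 -2.562
vertex -2.374 -3.636 -2.813
endloop
endfacet
facet normal -0.651 -0.562 0.509
outer loop
vertex -3.236 -3.371 -2.562
vertex -3.785 -3.419 -3.317
vertex -3.121 -4.064 -3.18
endloop
endfacet
facet normal -0.827 -0.131 -0.547
outer loop
vertex -3.785 -3.419 -3.317
vertex -3.466 -2.804 -3.947
vertex -3.263 -3.713 -4.036
endloop
endfacet
facet normal -0.013 0.664 -0.747
outer loop
vertex -3.466 -2.804 -3.947
vertex -2.719 -2.376 -3.58
vertex -2.604 -3.069 -4.198
endloop
endfacet
facet normal 0.915 -0.398 0.075
outer loop
vertex -2.391 -3.847 -3.725
vertex -2.055 -3.021 -3.443
vertex -2.374 -3.636 -2.813
endloop
endfacet
facet normal 0.412 -0.889 0.198
outer loop
vertex -2.391 -3.847 -3.725
vertex -2.374 -3.636 -2.813
vertex -3.121 -4.064 -3.18
endloop
endfacet
facet normal -0.007 -0.926 -0.378
outer loop
vertex -2.391 -3.847 -3.725
vertex -3.121 -4.064 -3.18
vertex -3.263 -3.713 -4.036
endloop
endfacet
facet normal 0.236 -0.457 -0.858
outer loop
vertex -2.391 -3.847 -3.725
vertex -3.263 -3.713 -4.036
vertex -2.604 -3.069 -4.198
endloop
endfacet
facet normal 0.806 -0.131 -0.578
outer loop
vertex -2.391 -3.847 -3.725
vertex -2.604 -3.069 -4.198
vertex -2.055 -3.021 -3.443
endloop
endfacet
facet normal 0.827 0.131 0.547
outer loop
vertex -2.374 -3.636 -2.813
vertex -2.055 -3.021 -3.443
vertex -2.577 -2.727 -2.724
endloop
endfacet
facet normal 0.013 -0.664 0.747
outer loop
vertex -3.121 -4.064 -3.18
vertex -2.374 -3.636 -2.813
vertex -3.236 -3.371 -2.562
endloop
endfacet
facet normal -0.664 -0.724 -0.187
outer loop
vertex -3.263 -3.713 -4.036
vertex -3.121 -4.064 -3.18
vertex -3.785 -3.419 -3.317
endloop
endfacet
facet normal -0.270 0.034 -0.962
outer loop
vertex -2.604 -3.069 -4.198
vertex -3.263 -3.713 -4.036
vertex -3.466 -2.804 -3.947
endloop
endfacet
facet normal 0.651 0.562 -0.509
outer loop
vertex -2.055 -3.021 -3.443
vertex -2.604 -3.069 -4.198
vertex -2.719 -2.376 -3.58
endloop
endfacet
facet normal 0.315 -0.416 -0.853
outer loop
vertex 3.026 -1.446 0.28
vertex 2.342 -1.257 -0.065
vertex 2.948 -0.751 -0.088
endloop
endfacet
facet normal 0.799 0.349 0.489
outer loop
vertex 3.026 -1.446 0.28
vertex 2.948 -0.751 -0.088
vertex 1.678 -0.383 1.725
endloop
endfacet
facet normal 0.315 -0.416 -0.853
outer loop
vertex 2.948 -0.751 -0.088
vertex 2.342 -1.257 -0.065
vertex 2.263 -0.563 -0.433
endloop
endfacet
facet normal 0.268 0.963 -0.008
outer loop
vertex 2.948 -0.751 -0.088
vertex 2.263 -0.563 -0.433
vertex 1.678 -0.383 1.725
endloop
endfacet
facet normal 0.316 -0.416 -0.853
outer loop
vertex 2.263 -0.563 -0.433
vertex 2.342 -1.257 -0.065
vertex 1.657 -1.068 -0.411
endloop
endfacet
facet normal -0.628 0.743 -0.232
outer loop
vertex 2.263 -0.563 -0.433
vertex 1.657 -1.068 -0.411
vertex 1.678 -0.383 1.725
endloop
endfacet
facet normal 0.316 -0.416 -0.853
outer loop
vertex 1.657 -1.068 -0.411
vertex 2.342 -1.257 -0.065
vertex 1.735 -1.763 -0.043
endloop
endfacet
facet normal -0.995 -0.091 0.039
outer loop
vertex 1.657 -1.068 -0.411
vertex 1.735 -1.763 -0.043
vertex 1.678 -0.383 1.725
endloop
endfacet
facet normal 0.316 -0.416 -0.853
outer loop
vertex 1.735 -1.763 -0.043
vertex 2.342 -1.257 -0.065
vertex 2.42 -1.952 0.303
endloop
endfacet
facet normal -0.465 -0.705 0.535
outer loop
vertex 1.735 -1.763 -0.043
vertex 2.42 -1.952 0.303
vertex 1.678 -0.383 1.725
endloop
endfacet
facet normal 0.315 -0.416 -0.853
outer loop
vertex 2.42 -1.952 0.303
vertex 2.342 -1.257 -0.065
vertex 3.026 -1.446 0.28
endloop
endfacet
facet normal 0.433 -0.484 0.760
outer loop
vertex 2.42 -1.952 0.303
vertex 3.026 -1.446 0.28
vertex 1.678 -0.383 1.725
endloop
endfacet

endsolid


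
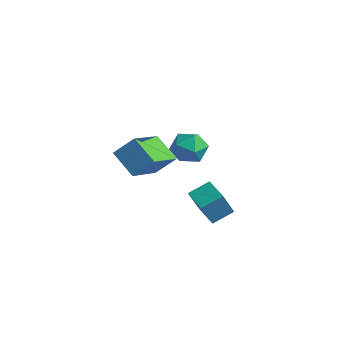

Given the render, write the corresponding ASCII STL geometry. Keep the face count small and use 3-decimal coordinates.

solid 
facet normal -0.224 -0.319 0.921
outer loop
vertex -0.138 -0.269 -1.09
vertex 0.379 -0.886 -1.178
vertex 0.637 -0.182 -0.871
endloop
endfacet
facet normal -0.291 0.390 0.874
outer loop
vertex -0.138 -0.269 -1.09
vertex 0.637 -0.182 -0.871
vertex 0.258 0.416 -1.264
endloop
endfacet
facet normal -0.765 0.534 0.360
outer loop
vertex -0.138 -0.269 -1.09
vertex 0.258 0.416 -1.264
vertex -0.234 0.082 -1.814
endloop
endfacet
facet normal -0.992 -0.087 0.090
outer loop
vertex -0.138 -0.269 -1.09
vertex -0.234 0.082 -1.814
vertex -0.159 -0.722 -1.761
endloop
endfacet
facet normal -0.659 -0.614 0.435
outer loop
vertex -0.138 -0.269 -1.09
vertex -0.159 -0.722 -1.761
vertex 0.379 -0.886 -1.178
endloop
endfacet
facet normal 0.340 0.657 0.673
outer loop
vertex 0.258 0.416 -1.264
vertex 0.637 -0.182 -0.871
vertex 1.019 0.222 -1.459
endloop
endfacet
facet normal 0.447 -0.490 0.748
outer loop
vertex 0.637 -0.182 -0.871
vertex 0.379 -0.886 -1.178
vertex 1.094 -0.582 -1.406
endloop
endfacet
facet normal -0.256 -0.966 -0.036
outer loop
vertex 0.379 -0.886 -1.178
vertex -0.159 -0.722 -1.761
vertex 0.602 -0.916 -1.956
endloop
endfacet
facet normal -0.796 -0.113 -0.595
outer loop
vertex -0.159 -0.722 -1.761
vertex -0.234 0.082 -1.814
vertex 0.223 -0.318 -2.349
endloop
endfacet
facet normal -0.428 0.890 -0.157
outer loop
vertex -0.234 0.082 -1.814
vertex 0.258 0.416 -1.264
vertex 0.481 0.386 -2.042
endloop
endfacet
facet normal 0.992 0.087 -0.090
outer loop
vertex 0.998 -0.231 -2.13
vertex 1.019 0.222 -1.459
vertex 1.094 -0.582 -1.406
endloop
endfacet
facet normal 0.765 -0.534 -0.360
outer loop
vertex 0.998 -0.231 -2.13
vertex 1.094 -0.582 -1.406
vertex 0.602 -0.916 -1.956
endloop
endfacet
facet normal 0.291 -0.390 -0.874
outer loop
vertex 0.998 -0.231 -2.13
vertex 0.602 -0.916 -1.956
vertex 0.223 -0.318 -2.349
endloop
endfacet
facet normal 0.224 0.319 -0.921
outer loop
vertex 0.998 -0.231 -2.13
vertex 0.223 -0.318 -2.349
vertex 0.481 0.386 -2.042
endloop
endfacet
facet normal 0.659 0.614 -0.435
outer loop
vertex 0.998 -0.231 -2.13
vertex 0.481 0.386 -2.042
vertex 1.019 0.222 -1.459
endloop
endfacet
facet normal 0.796 0.113 0.595
outer loop
vertex 1.094 -0.582 -1.406
vertex 1.019 0.222 -1.459
vertex 0.637 -0.182 -0.871
endloop
endfacet
facet normal 0.428 -0.890 0.157
outer loop
vertex 0.602 -0.916 -1.956
vertex 1.094 -0.582 -1.406
vertex 0.379 -0.886 -1.178
endloop
endfacet
facet normal -0.340 -0.657 -0.673
outer loop
vertex 0.223 -0.318 -2.349
vertex 0.602 -0.916 -1.956
vertex -0.159 -0.722 -1.761
endloop
endfacet
facet normal -0.447 0.490 -0.748
outer loop
vertex 0.481 0.386 -2.042
vertex 0.223 -0.318 -2.349
vertex -0.234 0.082 -1.814
endloop
endfacet
facet normal 0.256 0.966 0.036
outer loop
vertex 1.019 0.222 -1.459
vertex 0.481 0.386 -2.042
vertex 0.258 0.416 -1.264
endloop
endfacet
facet normal -0.828 0.020 0.561
outer loop
vertex -1.839 -0.95 -1.851
vertex -2.431 0.81 -2.788
vertex -2.395 -1.563 -2.65
endloop
endfacet
facet normal 0.285 -0.846 0.451
outer loop
vertex -1.269 -1.59 -3.412
vertex -1.839 -0.95 -1.851
vertex -2.395 -1.563 -2.65
endloop
endfacet
facet normal -0.828 0.020 0.561
outer loop
vertex -2.395 -1.563 -2.65
vertex -2.431 0.81 -2.788
vertex -2.987 0.198 -3.587
endloop
endfacet
facet normal -0.483 -0.532 -0.695
outer loop
vertex -2.987 0.198 -3.587
vertex -1.269 -1.59 -3.412
vertex -2.395 -1.563 -2.65
endloop
endfacet
facet normal 0.483 0.533 0.695
outer loop
vertex -1.839 -0.95 -1.851
vertex -1.305 0.783 -3.55
vertex -2.431 0.81 -2.788
endloop
endfacet
facet normal 0.284 -0.846 0.451
outer loop
vertex -0.713 -0.978 -2.613
vertex -1.839 -0.95 -1.851
vertex -1.269 -1.59 -3.412
endloop
endfacet
facet normal 0.484 0.532 0.695
outer loop
vertex -0.713 -0.978 -2.613
vertex -1.305 0.783 -3.55
vertex -1.839 -0.95 -1.851
endloop
endfacet
facet normal -0.284 0.846 -0.450
outer loop
vertex -2.431 0.81 -2.788
vertex -1.305 0.783 -3.55
vertex -2.987 0.198 -3.587
endloop
endfacet
facet normal -0.483 -0.533 -0.695
outer loop
vertex -1.861 0.17 -4.349
vertex -1.269 -1.59 -3.412
vertex -2.987 0.198 -3.587
endloop
endfacet
facet normal -0.284 0.846 -0.451
outer loop
vertex -2.987 0.198 -3.587
vertex -1.305 0.783 -3.55
vertex -1.861 0.17 -4.349
endloop
endfacet
facet normal 0.828 -0.020 -0.561
outer loop
vertex -1.861 0.17 -4.349
vertex -0.713 -0.978 -2.613
vertex -1.269 -1.59 -3.412
endloop
endfacet
facet normal 0.828 -0.020 -0.561
outer loop
vertex -1.305 0.783 -3.55
vertex -0.713 -0.978 -2.613
vertex -1.861 0.17 -4.349
endloop
endfacet
facet normal -0.947 0.288 0.142
outer loop
vertex 2.046 -1.879 -2.584
vertex 2.354 -1.069 -2.169
vertex 2.052 -1.288 -3.742
endloop
endfacet
facet normal -0.322 -0.843 -0.432
outer loop
vertex 3.046 -1.591 -3.891
vertex 2.046 -1.879 -2.584
vertex 2.052 -1.288 -3.742
endloop
endfacet
facet normal -0.947 0.288 0.142
outer loop
vertex 2.052 -1.288 -3.742
vertex 2.354 -1.069 -2.169
vertex 2.36 -0.479 -3.328
endloop
endfacet
facet normal 0.005 0.454 -0.891
outer loop
vertex 2.36 -0.479 -3.328
vertex 3.046 -1.591 -3.891
vertex 2.052 -1.288 -3.742
endloop
endfacet
facet normal -0.005 -0.454 0.891
outer loop
vertex 2.046 -1.879 -2.584
vertex 3.348 -1.372 -2.318
vertex 2.354 -1.069 -2.169
endloop
endfacet
facet normal -0.320 -0.844 -0.431
outer loop
vertex 3.04 -2.181 -2.732
vertex 2.046 -1.879 -2.584
vertex 3.046 -1.591 -3.891
endloop
endfacet
facet normal -0.005 -0.454 0.891
outer loop
vertex 3.04 -2.181 -2.732
vertex 3.348 -1.372 -2.318
vertex 2.046 -1.879 -2.584
endloop
endfacet
facet normal 0.322 0.843 0.431
outer loop
vertex 2.354 -1.069 -2.169
vertex 3.348 -1.372 -2.318
vertex 2.36 -0.479 -3.328
endloop
endfacet
facet normal 0.005 0.454 -0.891
outer loop
vertex 3.354 -0.781 -3.476
vertex 3.046 -1.591 -3.891
vertex 2.36 -0.479 -3.328
endloop
endfacet
facet normal 0.320 0.843 0.432
outer loop
vertex 2.36 -0.479 -3.328
vertex 3.348 -1.372 -2.318
vertex 3.354 -0.781 -3.476
endloop
endfacet
facet normal 0.947 -0.288 -0.142
outer loop
vertex 3.354 -0.781 -3.476
vertex 3.04 -2.181 -2.732
vertex 3.046 -1.591 -3.891
endloop
endfacet
facet normal 0.947 -0.288 -0.142
outer loop
vertex 3.348 -1.372 -2.318
vertex 3.04 -2.181 -2.732
vertex 3.354 -0.781 -3.476
endloop
endfacet

endsolid


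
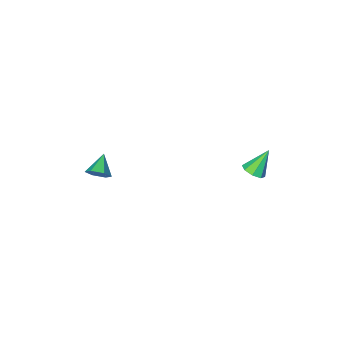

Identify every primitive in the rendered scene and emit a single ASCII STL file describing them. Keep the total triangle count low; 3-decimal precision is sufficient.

solid 
facet normal 0.600 0.617 -0.508
outer loop
vertex 0.909 -2.233 -2.948
vertex 0.563 -2.258 -3.387
vertex 0.49 -1.865 -2.996
endloop
endfacet
facet normal -0.006 0.123 0.992
outer loop
vertex 0.909 -2.233 -2.948
vertex 0.49 -1.865 -2.996
vertex -0.043 -2.882 -2.873
endloop
endfacet
facet normal 0.600 0.617 -0.508
outer loop
vertex 0.49 -1.865 -2.996
vertex 0.563 -2.258 -3.387
vertex 0.144 -1.89 -3.435
endloop
endfacet
facet normal -0.717 0.441 0.540
outer loop
vertex 0.49 -1.865 -2.996
vertex 0.144 -1.89 -3.435
vertex -0.043 -2.882 -2.873
endloop
endfacet
facet normal 0.600 0.617 -0.509
outer loop
vertex 0.144 -1.89 -3.435
vertex 0.563 -2.258 -3.387
vertex 0.217 -2.284 -3.826
endloop
endfacet
facet normal -0.971 0.051 -0.233
outer loop
vertex 0.144 -1.89 -3.435
vertex 0.217 -2.284 -3.826
vertex -0.043 -2.882 -2.873
endloop
endfacet
facet normal 0.600 0.617 -0.509
outer loop
vertex 0.217 -2.284 -3.826
vertex 0.563 -2.258 -3.387
vertex 0.636 -2.652 -3.778
endloop
endfacet
facet normal -0.514 -0.657 -0.552
outer loop
vertex 0.217 -2.284 -3.826
vertex 0.636 -2.652 -3.778
vertex -0.043 -2.882 -2.873
endloop
endfacet
facet normal 0.600 0.617 -0.509
outer loop
vertex 0.636 -2.652 -3.778
vertex 0.563 -2.258 -3.387
vertex 0.982 -2.626 -3.339
endloop
endfacet
facet normal 0.199 -0.975 -0.099
outer loop
vertex 0.636 -2.652 -3.778
vertex 0.982 -2.626 -3.339
vertex -0.043 -2.882 -2.873
endloop
endfacet
facet normal 0.600 0.617 -0.508
outer loop
vertex 0.982 -2.626 -3.339
vertex 0.563 -2.258 -3.387
vertex 0.909 -2.233 -2.948
endloop
endfacet
facet normal 0.452 -0.585 0.673
outer loop
vertex 0.982 -2.626 -3.339
vertex 0.909 -2.233 -2.948
vertex -0.043 -2.882 -2.873
endloop
endfacet
facet normal 0.584 0.031 -0.811
outer loop
vertex -3.042 2.859 0.06
vertex -3.343 3.218 -0.143
vertex -2.929 3.22 0.155
endloop
endfacet
facet normal 0.490 -0.362 0.793
outer loop
vertex -3.042 2.859 0.06
vertex -2.929 3.22 0.155
vertex -4.037 3.182 0.823
endloop
endfacet
facet normal 0.584 0.030 -0.811
outer loop
vertex -2.929 3.22 0.155
vertex -3.343 3.218 -0.143
vertex -3.057 3.58 0.076
endloop
endfacet
facet normal 0.476 0.347 0.809
outer loop
vertex -2.929 3.22 0.155
vertex -3.057 3.58 0.076
vertex -4.037 3.182 0.823
endloop
endfacet
facet normal 0.583 0.031 -0.812
outer loop
vertex -3.057 3.58 0.076
vertex -3.343 3.218 -0.143
vertex -3.353 3.728 -0.131
endloop
endfacet
facet normal 0.056 0.849 0.526
outer loop
vertex -3.057 3.58 0.076
vertex -3.353 3.728 -0.131
vertex -4.037 3.182 0.823
endloop
endfacet
facet normal 0.583 0.031 -0.812
outer loop
vertex -3.353 3.728 -0.131
vertex -3.343 3.218 -0.143
vertex -3.643 3.578 -0.345
endloop
endfacet
facet normal -0.520 0.847 0.112
outer loop
vertex -3.353 3.728 -0.131
vertex -3.643 3.578 -0.345
vertex -4.037 3.182 0.823
endloop
endfacet
facet normal 0.585 0.033 -0.811
outer loop
vertex -3.643 3.578 -0.345
vertex -3.343 3.218 -0.143
vertex -3.756 3.217 -0.441
endloop
endfacet
facet normal -0.920 0.340 -0.195
outer loop
vertex -3.643 3.578 -0.345
vertex -3.756 3.217 -0.441
vertex -4.037 3.182 0.823
endloop
endfacet
facet normal 0.585 0.030 -0.811
outer loop
vertex -3.756 3.217 -0.441
vertex -3.343 3.218 -0.143
vertex -3.628 2.857 -0.362
endloop
endfacet
facet normal -0.905 -0.368 -0.211
outer loop
vertex -3.756 3.217 -0.441
vertex -3.628 2.857 -0.362
vertex -4.037 3.182 0.823
endloop
endfacet
facet normal 0.585 0.030 -0.811
outer loop
vertex -3.628 2.857 -0.362
vertex -3.343 3.218 -0.143
vertex -3.332 2.709 -0.154
endloop
endfacet
facet normal -0.486 -0.871 0.071
outer loop
vertex -3.628 2.857 -0.362
vertex -3.332 2.709 -0.154
vertex -4.037 3.182 0.823
endloop
endfacet
facet normal 0.583 0.030 -0.812
outer loop
vertex -3.332 2.709 -0.154
vertex -3.343 3.218 -0.143
vertex -3.042 2.859 0.06
endloop
endfacet
facet normal 0.091 -0.869 0.486
outer loop
vertex -3.332 2.709 -0.154
vertex -3.042 2.859 0.06
vertex -4.037 3.182 0.823
endloop
endfacet

endsolid


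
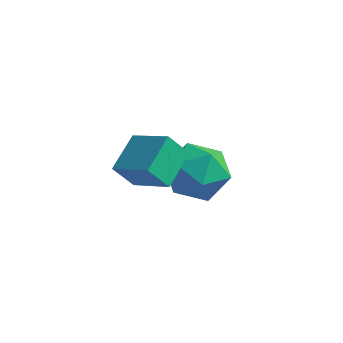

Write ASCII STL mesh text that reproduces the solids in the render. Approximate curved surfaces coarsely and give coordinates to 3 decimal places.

solid 
facet normal 0.218 0.918 -0.331
outer loop
vertex -1.831 0.937 -3.367
vertex -2.922 1.349 -2.944
vertex -1.922 1.376 -2.211
endloop
endfacet
facet normal 0.812 0.564 -0.150
outer loop
vertex -1.831 0.937 -3.367
vertex -1.922 1.376 -2.211
vertex -1.254 0.355 -2.436
endloop
endfacet
facet normal 0.840 -0.032 -0.541
outer loop
vertex -1.831 0.937 -3.367
vertex -1.254 0.355 -2.436
vertex -1.841 -0.302 -3.309
endloop
endfacet
facet normal 0.265 -0.047 -0.963
outer loop
vertex -1.831 0.937 -3.367
vertex -1.841 -0.302 -3.309
vertex -2.872 0.312 -3.623
endloop
endfacet
facet normal -0.119 0.540 -0.833
outer loop
vertex -1.831 0.937 -3.367
vertex -2.872 0.312 -3.623
vertex -2.922 1.349 -2.944
endloop
endfacet
facet normal 0.756 0.377 0.535
outer loop
vertex -1.254 0.355 -2.436
vertex -1.922 1.376 -2.211
vertex -1.988 0.408 -1.437
endloop
endfacet
facet normal -0.204 0.948 0.243
outer loop
vertex -1.922 1.376 -2.211
vertex -2.922 1.349 -2.944
vertex -3.019 1.022 -1.751
endloop
endfacet
facet normal -0.750 0.336 -0.569
outer loop
vertex -2.922 1.349 -2.944
vertex -2.872 0.312 -3.623
vertex -3.606 0.365 -2.624
endloop
endfacet
facet normal -0.128 -0.614 -0.779
outer loop
vertex -2.872 0.312 -3.623
vertex -1.841 -0.302 -3.309
vertex -2.938 -0.656 -2.849
endloop
endfacet
facet normal 0.802 -0.589 -0.096
outer loop
vertex -1.841 -0.302 -3.309
vertex -1.254 0.355 -2.436
vertex -1.938 -0.629 -2.116
endloop
endfacet
facet normal -0.265 0.047 0.963
outer loop
vertex -3.029 -0.217 -1.693
vertex -1.988 0.408 -1.437
vertex -3.019 1.022 -1.751
endloop
endfacet
facet normal -0.840 0.032 0.541
outer loop
vertex -3.029 -0.217 -1.693
vertex -3.019 1.022 -1.751
vertex -3.606 0.365 -2.624
endloop
endfacet
facet normal -0.812 -0.564 0.150
outer loop
vertex -3.029 -0.217 -1.693
vertex -3.606 0.365 -2.624
vertex -2.938 -0.656 -2.849
endloop
endfacet
facet normal -0.218 -0.918 0.331
outer loop
vertex -3.029 -0.217 -1.693
vertex -2.938 -0.656 -2.849
vertex -1.938 -0.629 -2.116
endloop
endfacet
facet normal 0.119 -0.540 0.833
outer loop
vertex -3.029 -0.217 -1.693
vertex -1.938 -0.629 -2.116
vertex -1.988 0.408 -1.437
endloop
endfacet
facet normal 0.128 0.614 0.779
outer loop
vertex -3.019 1.022 -1.751
vertex -1.988 0.408 -1.437
vertex -1.922 1.376 -2.211
endloop
endfacet
facet normal -0.802 0.589 0.096
outer loop
vertex -3.606 0.365 -2.624
vertex -3.019 1.022 -1.751
vertex -2.922 1.349 -2.944
endloop
endfacet
facet normal -0.756 -0.377 -0.535
outer loop
vertex -2.938 -0.656 -2.849
vertex -3.606 0.365 -2.624
vertex -2.872 0.312 -3.623
endloop
endfacet
facet normal 0.204 -0.948 -0.243
outer loop
vertex -1.938 -0.629 -2.116
vertex -2.938 -0.656 -2.849
vertex -1.841 -0.302 -3.309
endloop
endfacet
facet normal 0.750 -0.336 0.569
outer loop
vertex -1.988 0.408 -1.437
vertex -1.938 -0.629 -2.116
vertex -1.254 0.355 -2.436
endloop
endfacet
facet normal -0.572 -0.203 0.795
outer loop
vertex -2.576 -2.184 1.812
vertex -3.946 -1.695 0.952
vertex -2.763 -3.569 1.323
endloop
endfacet
facet normal 0.811 -0.289 0.509
outer loop
vertex -2.134 -3.345 0.448
vertex -2.576 -2.184 1.812
vertex -2.763 -3.569 1.323
endloop
endfacet
facet normal -0.572 -0.203 0.795
outer loop
vertex -2.763 -3.569 1.323
vertex -3.946 -1.695 0.952
vertex -4.133 -3.08 0.463
endloop
endfacet
facet normal -0.126 -0.935 -0.330
outer loop
vertex -4.133 -3.08 0.463
vertex -2.134 -3.345 0.448
vertex -2.763 -3.569 1.323
endloop
endfacet
facet normal 0.126 0.935 0.330
outer loop
vertex -2.576 -2.184 1.812
vertex -3.317 -1.471 0.077
vertex -3.946 -1.695 0.952
endloop
endfacet
facet normal 0.811 -0.289 0.509
outer loop
vertex -1.947 -1.96 0.937
vertex -2.576 -2.184 1.812
vertex -2.134 -3.345 0.448
endloop
endfacet
facet normal 0.126 0.935 0.330
outer loop
vertex -1.947 -1.96 0.937
vertex -3.317 -1.471 0.077
vertex -2.576 -2.184 1.812
endloop
endfacet
facet normal -0.811 0.289 -0.509
outer loop
vertex -3.946 -1.695 0.952
vertex -3.317 -1.471 0.077
vertex -4.133 -3.08 0.463
endloop
endfacet
facet normal -0.126 -0.935 -0.330
outer loop
vertex -3.504 -2.856 -0.412
vertex -2.134 -3.345 0.448
vertex -4.133 -3.08 0.463
endloop
endfacet
facet normal -0.811 0.289 -0.509
outer loop
vertex -4.133 -3.08 0.463
vertex -3.317 -1.471 0.077
vertex -3.504 -2.856 -0.412
endloop
endfacet
facet normal 0.572 0.203 -0.795
outer loop
vertex -3.504 -2.856 -0.412
vertex -1.947 -1.96 0.937
vertex -2.134 -3.345 0.448
endloop
endfacet
facet normal 0.572 0.203 -0.795
outer loop
vertex -3.317 -1.471 0.077
vertex -1.947 -1.96 0.937
vertex -3.504 -2.856 -0.412
endloop
endfacet

endsolid


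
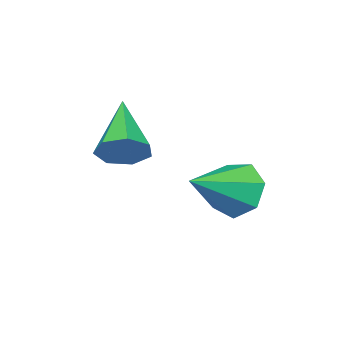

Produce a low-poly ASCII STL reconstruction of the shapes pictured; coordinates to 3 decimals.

solid 
facet normal 0.632 0.532 -0.563
outer loop
vertex -0.082 2.71 0.377
vertex -0.527 2.863 0.022
vertex -0.33 3.139 0.504
endloop
endfacet
facet normal 0.373 -0.058 0.926
outer loop
vertex -0.082 2.71 0.377
vertex -0.33 3.139 0.504
vertex -1.533 2.017 0.918
endloop
endfacet
facet normal 0.631 0.533 -0.563
outer loop
vertex -0.33 3.139 0.504
vertex -0.527 2.863 0.022
vertex -0.727 3.36 0.268
endloop
endfacet
facet normal -0.202 0.522 0.829
outer loop
vertex -0.33 3.139 0.504
vertex -0.727 3.36 0.268
vertex -1.533 2.017 0.918
endloop
endfacet
facet normal 0.632 0.533 -0.563
outer loop
vertex -0.727 3.36 0.268
vertex -0.527 2.863 0.022
vertex -0.973 3.207 -0.153
endloop
endfacet
facet normal -0.776 0.583 0.242
outer loop
vertex -0.727 3.36 0.268
vertex -0.973 3.207 -0.153
vertex -1.533 2.017 0.918
endloop
endfacet
facet normal 0.632 0.532 -0.564
outer loop
vertex -0.973 3.207 -0.153
vertex -0.527 2.863 0.022
vertex -0.884 2.794 -0.443
endloop
endfacet
facet normal -0.916 0.078 -0.392
outer loop
vertex -0.973 3.207 -0.153
vertex -0.884 2.794 -0.443
vertex -1.533 2.017 0.918
endloop
endfacet
facet normal 0.633 0.530 -0.564
outer loop
vertex -0.884 2.794 -0.443
vertex -0.527 2.863 0.022
vertex -0.527 2.433 -0.382
endloop
endfacet
facet normal -0.518 -0.613 -0.597
outer loop
vertex -0.884 2.794 -0.443
vertex -0.527 2.433 -0.382
vertex -1.533 2.017 0.918
endloop
endfacet
facet normal 0.632 0.531 -0.565
outer loop
vertex -0.527 2.433 -0.382
vertex -0.527 2.863 0.022
vertex -0.17 2.395 -0.018
endloop
endfacet
facet normal 0.119 -0.969 -0.218
outer loop
vertex -0.527 2.433 -0.382
vertex -0.17 2.395 -0.018
vertex -1.533 2.017 0.918
endloop
endfacet
facet normal 0.633 0.531 -0.564
outer loop
vertex -0.17 2.395 -0.018
vertex -0.527 2.863 0.022
vertex -0.082 2.71 0.377
endloop
endfacet
facet normal 0.516 -0.722 0.461
outer loop
vertex -0.17 2.395 -0.018
vertex -0.082 2.71 0.377
vertex -1.533 2.017 0.918
endloop
endfacet
facet normal -0.890 0.148 -0.432
outer loop
vertex -2.757 3.893 -2.294
vertex -3.099 3.719 -1.649
vertex -2.87 4.391 -1.891
endloop
endfacet
facet normal 0.753 0.509 -0.417
outer loop
vertex -2.757 3.893 -2.294
vertex -2.87 4.391 -1.891
vertex -1.781 3.501 -1.011
endloop
endfacet
facet normal -0.890 0.148 -0.432
outer loop
vertex -2.87 4.391 -1.891
vertex -3.099 3.719 -1.649
vertex -3.155 4.384 -1.306
endloop
endfacet
facet normal 0.486 0.838 0.247
outer loop
vertex -2.87 4.391 -1.891
vertex -3.155 4.384 -1.306
vertex -1.781 3.501 -1.011
endloop
endfacet
facet normal -0.891 0.147 -0.431
outer loop
vertex -3.155 4.384 -1.306
vertex -3.099 3.719 -1.649
vertex -3.397 3.876 -0.979
endloop
endfacet
facet normal 0.131 0.492 0.861
outer loop
vertex -3.155 4.384 -1.306
vertex -3.397 3.876 -0.979
vertex -1.781 3.501 -1.011
endloop
endfacet
facet normal -0.890 0.148 -0.431
outer loop
vertex -3.397 3.876 -0.979
vertex -3.099 3.719 -1.649
vertex -3.415 3.25 -1.157
endloop
endfacet
facet normal -0.044 -0.272 0.961
outer loop
vertex -3.397 3.876 -0.979
vertex -3.415 3.25 -1.157
vertex -1.781 3.501 -1.011
endloop
endfacet
facet normal -0.890 0.147 -0.432
outer loop
vertex -3.415 3.25 -1.157
vertex -3.099 3.719 -1.649
vertex -3.194 2.977 -1.705
endloop
endfacet
facet normal 0.092 -0.876 0.474
outer loop
vertex -3.415 3.25 -1.157
vertex -3.194 2.977 -1.705
vertex -1.781 3.501 -1.011
endloop
endfacet
facet normal -0.890 0.147 -0.431
outer loop
vertex -3.194 2.977 -1.705
vertex -3.099 3.719 -1.649
vertex -2.902 3.263 -2.211
endloop
endfacet
facet normal 0.438 -0.867 -0.237
outer loop
vertex -3.194 2.977 -1.705
vertex -2.902 3.263 -2.211
vertex -1.781 3.501 -1.011
endloop
endfacet
facet normal -0.890 0.148 -0.432
outer loop
vertex -2.902 3.263 -2.211
vertex -3.099 3.719 -1.649
vertex -2.757 3.893 -2.294
endloop
endfacet
facet normal 0.732 -0.252 -0.633
outer loop
vertex -2.902 3.263 -2.211
vertex -2.757 3.893 -2.294
vertex -1.781 3.501 -1.011
endloop
endfacet

endsolid


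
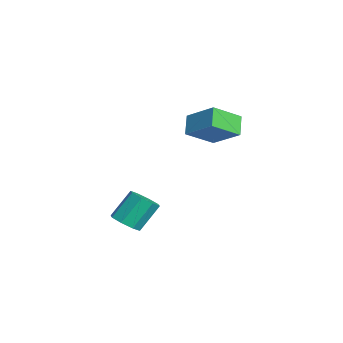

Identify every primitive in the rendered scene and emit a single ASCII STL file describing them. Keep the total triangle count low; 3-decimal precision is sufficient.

solid 
facet normal 0.198 -0.588 -0.784
outer loop
vertex 0.677 -1.078 -2.795
vertex -0.136 -1.284 -2.846
vertex 0.345 -0.68 -3.177
endloop
endfacet
facet normal 0.834 0.522 -0.180
outer loop
vertex 0.677 -1.078 -2.795
vertex 0.345 -0.68 -3.177
vertex 0.329 -0.049 -1.423
endloop
endfacet
facet normal 0.833 0.523 -0.181
outer loop
vertex 0.329 -0.049 -1.423
vertex 0.345 -0.68 -3.177
vertex -0.003 0.348 -1.804
endloop
endfacet
facet normal -0.199 0.587 0.785
outer loop
vertex 0.329 -0.049 -1.423
vertex -0.003 0.348 -1.804
vertex -0.484 -0.256 -1.474
endloop
endfacet
facet normal 0.199 -0.588 -0.784
outer loop
vertex 0.345 -0.68 -3.177
vertex -0.136 -1.284 -2.846
vertex -0.268 -0.637 -3.365
endloop
endfacet
facet normal 0.224 0.807 -0.547
outer loop
vertex 0.345 -0.68 -3.177
vertex -0.268 -0.637 -3.365
vertex -0.003 0.348 -1.804
endloop
endfacet
facet normal 0.226 0.806 -0.547
outer loop
vertex -0.003 0.348 -1.804
vertex -0.268 -0.637 -3.365
vertex -0.616 0.392 -1.992
endloop
endfacet
facet normal -0.199 0.587 0.785
outer loop
vertex -0.003 0.348 -1.804
vertex -0.616 0.392 -1.992
vertex -0.484 -0.256 -1.474
endloop
endfacet
facet normal 0.199 -0.588 -0.784
outer loop
vertex -0.268 -0.637 -3.365
vertex -0.136 -1.284 -2.846
vertex -0.804 -0.973 -3.249
endloop
endfacet
facet normal -0.516 0.618 -0.594
outer loop
vertex -0.268 -0.637 -3.365
vertex -0.804 -0.973 -3.249
vertex -0.616 0.392 -1.992
endloop
endfacet
facet normal -0.515 0.618 -0.594
outer loop
vertex -0.616 0.392 -1.992
vertex -0.804 -0.973 -3.249
vertex -1.152 0.056 -1.877
endloop
endfacet
facet normal -0.199 0.587 0.785
outer loop
vertex -0.616 0.392 -1.992
vertex -1.152 0.056 -1.877
vertex -0.484 -0.256 -1.474
endloop
endfacet
facet normal 0.199 -0.588 -0.784
outer loop
vertex -0.804 -0.973 -3.249
vertex -0.136 -1.284 -2.846
vertex -0.949 -1.491 -2.897
endloop
endfacet
facet normal -0.954 0.068 -0.293
outer loop
vertex -0.804 -0.973 -3.249
vertex -0.949 -1.491 -2.897
vertex -1.152 0.056 -1.877
endloop
endfacet
facet normal -0.954 0.068 -0.293
outer loop
vertex -1.152 0.056 -1.877
vertex -0.949 -1.491 -2.897
vertex -1.297 -0.462 -1.525
endloop
endfacet
facet normal -0.198 0.588 0.784
outer loop
vertex -1.152 0.056 -1.877
vertex -1.297 -0.462 -1.525
vertex -0.484 -0.256 -1.474
endloop
endfacet
facet normal 0.199 -0.587 -0.785
outer loop
vertex -0.949 -1.491 -2.897
vertex -0.136 -1.284 -2.846
vertex -0.617 -1.888 -2.516
endloop
endfacet
facet normal -0.833 -0.523 0.181
outer loop
vertex -0.949 -1.491 -2.897
vertex -0.617 -1.888 -2.516
vertex -1.297 -0.462 -1.525
endloop
endfacet
facet normal -0.833 -0.522 0.180
outer loop
vertex -1.297 -0.462 -1.525
vertex -0.617 -1.888 -2.516
vertex -0.965 -0.86 -1.143
endloop
endfacet
facet normal -0.198 0.588 0.784
outer loop
vertex -1.297 -0.462 -1.525
vertex -0.965 -0.86 -1.143
vertex -0.484 -0.256 -1.474
endloop
endfacet
facet normal 0.199 -0.587 -0.785
outer loop
vertex -0.617 -1.888 -2.516
vertex -0.136 -1.284 -2.846
vertex -0.004 -1.932 -2.328
endloop
endfacet
facet normal -0.226 -0.806 0.547
outer loop
vertex -0.617 -1.888 -2.516
vertex -0.004 -1.932 -2.328
vertex -0.965 -0.86 -1.143
endloop
endfacet
facet normal -0.224 -0.806 0.547
outer loop
vertex -0.965 -0.86 -1.143
vertex -0.004 -1.932 -2.328
vertex -0.352 -0.903 -0.955
endloop
endfacet
facet normal -0.199 0.588 0.784
outer loop
vertex -0.965 -0.86 -1.143
vertex -0.352 -0.903 -0.955
vertex -0.484 -0.256 -1.474
endloop
endfacet
facet normal 0.199 -0.587 -0.785
outer loop
vertex -0.004 -1.932 -2.328
vertex -0.136 -1.284 -2.846
vertex 0.532 -1.596 -2.443
endloop
endfacet
facet normal 0.515 -0.618 0.594
outer loop
vertex -0.004 -1.932 -2.328
vertex 0.532 -1.596 -2.443
vertex -0.352 -0.903 -0.955
endloop
endfacet
facet normal 0.516 -0.618 0.594
outer loop
vertex -0.352 -0.903 -0.955
vertex 0.532 -1.596 -2.443
vertex 0.184 -0.567 -1.071
endloop
endfacet
facet normal -0.199 0.588 0.784
outer loop
vertex -0.352 -0.903 -0.955
vertex 0.184 -0.567 -1.071
vertex -0.484 -0.256 -1.474
endloop
endfacet
facet normal 0.198 -0.588 -0.784
outer loop
vertex 0.532 -1.596 -2.443
vertex -0.136 -1.284 -2.846
vertex 0.677 -1.078 -2.795
endloop
endfacet
facet normal 0.954 -0.068 0.293
outer loop
vertex 0.532 -1.596 -2.443
vertex 0.677 -1.078 -2.795
vertex 0.184 -0.567 -1.071
endloop
endfacet
facet normal 0.954 -0.068 0.293
outer loop
vertex 0.184 -0.567 -1.071
vertex 0.677 -1.078 -2.795
vertex 0.329 -0.049 -1.423
endloop
endfacet
facet normal -0.199 0.588 0.784
outer loop
vertex 0.184 -0.567 -1.071
vertex 0.329 -0.049 -1.423
vertex -0.484 -0.256 -1.474
endloop
endfacet
facet normal -0.706 0.218 0.674
outer loop
vertex 0.102 2.877 4.506
vertex -0.315 4.327 3.6
vertex -1.153 1.894 3.508
endloop
endfacet
facet normal 0.237 -0.824 0.514
outer loop
vertex -0.305 1.633 2.7
vertex 0.102 2.877 4.506
vertex -1.153 1.894 3.508
endloop
endfacet
facet normal -0.706 0.218 0.674
outer loop
vertex -1.153 1.894 3.508
vertex -0.315 4.327 3.6
vertex -1.569 3.344 2.603
endloop
endfacet
facet normal -0.667 -0.523 -0.531
outer loop
vertex -1.569 3.344 2.603
vertex -0.305 1.633 2.7
vertex -1.153 1.894 3.508
endloop
endfacet
facet normal 0.667 0.523 0.531
outer loop
vertex 0.102 2.877 4.506
vertex 0.533 4.066 2.792
vertex -0.315 4.327 3.6
endloop
endfacet
facet normal 0.237 -0.824 0.514
outer loop
vertex 0.949 2.616 3.697
vertex 0.102 2.877 4.506
vertex -0.305 1.633 2.7
endloop
endfacet
facet normal 0.668 0.523 0.530
outer loop
vertex 0.949 2.616 3.697
vertex 0.533 4.066 2.792
vertex 0.102 2.877 4.506
endloop
endfacet
facet normal -0.237 0.824 -0.515
outer loop
vertex -0.315 4.327 3.6
vertex 0.533 4.066 2.792
vertex -1.569 3.344 2.603
endloop
endfacet
facet normal -0.667 -0.523 -0.530
outer loop
vertex -0.722 3.083 1.794
vertex -0.305 1.633 2.7
vertex -1.569 3.344 2.603
endloop
endfacet
facet normal -0.237 0.824 -0.514
outer loop
vertex -1.569 3.344 2.603
vertex 0.533 4.066 2.792
vertex -0.722 3.083 1.794
endloop
endfacet
facet normal 0.706 -0.218 -0.674
outer loop
vertex -0.722 3.083 1.794
vertex 0.949 2.616 3.697
vertex -0.305 1.633 2.7
endloop
endfacet
facet normal 0.706 -0.218 -0.674
outer loop
vertex 0.533 4.066 2.792
vertex 0.949 2.616 3.697
vertex -0.722 3.083 1.794
endloop
endfacet

endsolid
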